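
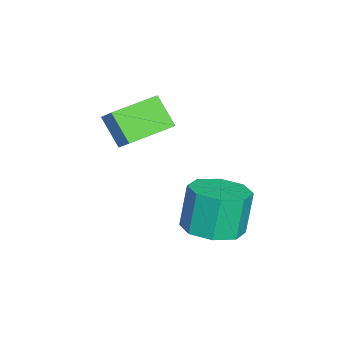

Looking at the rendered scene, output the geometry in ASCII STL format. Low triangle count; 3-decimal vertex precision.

solid 
facet normal 0.244 -0.105 -0.964
outer loop
vertex 4.656 3.594 -0.027
vertex 3.683 3.446 -0.257
vertex 4.287 4.254 -0.192
endloop
endfacet
facet normal 0.845 0.512 0.157
outer loop
vertex 4.656 3.594 -0.027
vertex 4.287 4.254 -0.192
vertex 4.269 3.762 1.506
endloop
endfacet
facet normal 0.844 0.512 0.157
outer loop
vertex 4.269 3.762 1.506
vertex 4.287 4.254 -0.192
vertex 3.9 4.421 1.341
endloop
endfacet
facet normal -0.243 0.105 0.964
outer loop
vertex 4.269 3.762 1.506
vertex 3.9 4.421 1.341
vertex 3.297 3.614 1.277
endloop
endfacet
facet normal 0.244 -0.105 -0.964
outer loop
vertex 4.287 4.254 -0.192
vertex 3.683 3.446 -0.257
vertex 3.565 4.44 -0.395
endloop
endfacet
facet normal 0.260 0.965 -0.040
outer loop
vertex 4.287 4.254 -0.192
vertex 3.565 4.44 -0.395
vertex 3.9 4.421 1.341
endloop
endfacet
facet normal 0.260 0.965 -0.040
outer loop
vertex 3.9 4.421 1.341
vertex 3.565 4.44 -0.395
vertex 3.178 4.607 1.138
endloop
endfacet
facet normal -0.244 0.106 0.964
outer loop
vertex 3.9 4.421 1.341
vertex 3.178 4.607 1.138
vertex 3.297 3.614 1.277
endloop
endfacet
facet normal 0.242 -0.105 -0.964
outer loop
vertex 3.565 4.44 -0.395
vertex 3.683 3.446 -0.257
vertex 2.912 4.044 -0.516
endloop
endfacet
facet normal -0.477 0.852 -0.213
outer loop
vertex 3.565 4.44 -0.395
vertex 2.912 4.044 -0.516
vertex 3.178 4.607 1.138
endloop
endfacet
facet normal -0.477 0.852 -0.213
outer loop
vertex 3.178 4.607 1.138
vertex 2.912 4.044 -0.516
vertex 2.525 4.211 1.017
endloop
endfacet
facet normal -0.243 0.106 0.964
outer loop
vertex 3.178 4.607 1.138
vertex 2.525 4.211 1.017
vertex 3.297 3.614 1.277
endloop
endfacet
facet normal 0.243 -0.104 -0.964
outer loop
vertex 2.912 4.044 -0.516
vertex 3.683 3.446 -0.257
vertex 2.711 3.298 -0.486
endloop
endfacet
facet normal -0.934 0.241 -0.262
outer loop
vertex 2.912 4.044 -0.516
vertex 2.711 3.298 -0.486
vertex 2.525 4.211 1.017
endloop
endfacet
facet normal -0.934 0.242 -0.262
outer loop
vertex 2.525 4.211 1.017
vertex 2.711 3.298 -0.486
vertex 2.324 3.466 1.047
endloop
endfacet
facet normal -0.244 0.105 0.964
outer loop
vertex 2.525 4.211 1.017
vertex 2.324 3.466 1.047
vertex 3.297 3.614 1.277
endloop
endfacet
facet normal 0.243 -0.105 -0.964
outer loop
vertex 2.711 3.298 -0.486
vertex 3.683 3.446 -0.257
vertex 3.08 2.639 -0.321
endloop
endfacet
facet normal -0.844 -0.512 -0.157
outer loop
vertex 2.711 3.298 -0.486
vertex 3.08 2.639 -0.321
vertex 2.324 3.466 1.047
endloop
endfacet
facet normal -0.845 -0.512 -0.157
outer loop
vertex 2.324 3.466 1.047
vertex 3.08 2.639 -0.321
vertex 2.693 2.806 1.212
endloop
endfacet
facet normal -0.244 0.105 0.964
outer loop
vertex 2.324 3.466 1.047
vertex 2.693 2.806 1.212
vertex 3.297 3.614 1.277
endloop
endfacet
facet normal 0.244 -0.106 -0.964
outer loop
vertex 3.08 2.639 -0.321
vertex 3.683 3.446 -0.257
vertex 3.802 2.453 -0.118
endloop
endfacet
facet normal -0.260 -0.965 0.040
outer loop
vertex 3.08 2.639 -0.321
vertex 3.802 2.453 -0.118
vertex 2.693 2.806 1.212
endloop
endfacet
facet normal -0.260 -0.965 0.040
outer loop
vertex 2.693 2.806 1.212
vertex 3.802 2.453 -0.118
vertex 3.415 2.62 1.415
endloop
endfacet
facet normal -0.244 0.105 0.964
outer loop
vertex 2.693 2.806 1.212
vertex 3.415 2.62 1.415
vertex 3.297 3.614 1.277
endloop
endfacet
facet normal 0.243 -0.106 -0.964
outer loop
vertex 3.802 2.453 -0.118
vertex 3.683 3.446 -0.257
vertex 4.455 2.849 0.003
endloop
endfacet
facet normal 0.477 -0.852 0.213
outer loop
vertex 3.802 2.453 -0.118
vertex 4.455 2.849 0.003
vertex 3.415 2.62 1.415
endloop
endfacet
facet normal 0.477 -0.852 0.213
outer loop
vertex 3.415 2.62 1.415
vertex 4.455 2.849 0.003
vertex 4.068 3.016 1.536
endloop
endfacet
facet normal -0.242 0.105 0.964
outer loop
vertex 3.415 2.62 1.415
vertex 4.068 3.016 1.536
vertex 3.297 3.614 1.277
endloop
endfacet
facet normal 0.244 -0.105 -0.964
outer loop
vertex 4.455 2.849 0.003
vertex 3.683 3.446 -0.257
vertex 4.656 3.594 -0.027
endloop
endfacet
facet normal 0.934 -0.242 0.262
outer loop
vertex 4.455 2.849 0.003
vertex 4.656 3.594 -0.027
vertex 4.068 3.016 1.536
endloop
endfacet
facet normal 0.934 -0.241 0.262
outer loop
vertex 4.068 3.016 1.536
vertex 4.656 3.594 -0.027
vertex 4.269 3.762 1.506
endloop
endfacet
facet normal -0.243 0.104 0.964
outer loop
vertex 4.068 3.016 1.536
vertex 4.269 3.762 1.506
vertex 3.297 3.614 1.277
endloop
endfacet
facet normal -0.416 -0.509 0.754
outer loop
vertex 3.303 0.316 4.324
vertex 2.221 1.504 4.529
vertex 2.68 -0.14 3.673
endloop
endfacet
facet normal 0.669 -0.733 -0.126
outer loop
vertex 3.199 0.496 2.731
vertex 3.303 0.316 4.324
vertex 2.68 -0.14 3.673
endloop
endfacet
facet normal -0.415 -0.509 0.754
outer loop
vertex 2.68 -0.14 3.673
vertex 2.221 1.504 4.529
vertex 1.597 1.048 3.878
endloop
endfacet
facet normal -0.617 -0.451 -0.645
outer loop
vertex 1.597 1.048 3.878
vertex 3.199 0.496 2.731
vertex 2.68 -0.14 3.673
endloop
endfacet
facet normal 0.617 0.451 0.645
outer loop
vertex 3.303 0.316 4.324
vertex 2.74 2.14 3.587
vertex 2.221 1.504 4.529
endloop
endfacet
facet normal 0.668 -0.733 -0.126
outer loop
vertex 3.823 0.952 3.382
vertex 3.303 0.316 4.324
vertex 3.199 0.496 2.731
endloop
endfacet
facet normal 0.617 0.451 0.645
outer loop
vertex 3.823 0.952 3.382
vertex 2.74 2.14 3.587
vertex 3.303 0.316 4.324
endloop
endfacet
facet normal -0.668 0.733 0.127
outer loop
vertex 2.221 1.504 4.529
vertex 2.74 2.14 3.587
vertex 1.597 1.048 3.878
endloop
endfacet
facet normal -0.617 -0.451 -0.645
outer loop
vertex 2.117 1.684 2.936
vertex 3.199 0.496 2.731
vertex 1.597 1.048 3.878
endloop
endfacet
facet normal -0.668 0.733 0.126
outer loop
vertex 1.597 1.048 3.878
vertex 2.74 2.14 3.587
vertex 2.117 1.684 2.936
endloop
endfacet
facet normal 0.415 0.508 -0.754
outer loop
vertex 2.117 1.684 2.936
vertex 3.823 0.952 3.382
vertex 3.199 0.496 2.731
endloop
endfacet
facet normal 0.415 0.509 -0.754
outer loop
vertex 2.74 2.14 3.587
vertex 3.823 0.952 3.382
vertex 2.117 1.684 2.936
endloop
endfacet

endsolid


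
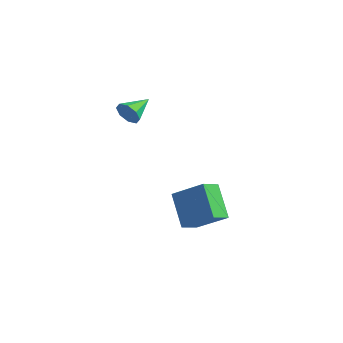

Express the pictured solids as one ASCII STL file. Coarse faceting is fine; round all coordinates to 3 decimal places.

solid 
facet normal 0.117 -0.931 -0.347
outer loop
vertex 1.131 1.073 2.069
vertex 0.828 0.808 2.678
vertex 0.576 1.019 2.026
endloop
endfacet
facet normal -0.013 0.702 -0.712
outer loop
vertex 1.131 1.073 2.069
vertex 0.576 1.019 2.026
vertex 0.652 2.212 3.202
endloop
endfacet
facet normal 0.116 -0.931 -0.346
outer loop
vertex 0.576 1.019 2.026
vertex 0.828 0.808 2.678
vertex 0.169 0.842 2.365
endloop
endfacet
facet normal -0.663 0.546 -0.511
outer loop
vertex 0.576 1.019 2.026
vertex 0.169 0.842 2.365
vertex 0.652 2.212 3.202
endloop
endfacet
facet normal 0.117 -0.930 -0.348
outer loop
vertex 0.169 0.842 2.365
vertex 0.828 0.808 2.678
vertex 0.148 0.644 2.888
endloop
endfacet
facet normal -0.954 0.292 0.072
outer loop
vertex 0.169 0.842 2.365
vertex 0.148 0.644 2.888
vertex 0.652 2.212 3.202
endloop
endfacet
facet normal 0.117 -0.930 -0.348
outer loop
vertex 0.148 0.644 2.888
vertex 0.828 0.808 2.678
vertex 0.526 0.542 3.287
endloop
endfacet
facet normal -0.712 0.089 0.697
outer loop
vertex 0.148 0.644 2.888
vertex 0.526 0.542 3.287
vertex 0.652 2.212 3.202
endloop
endfacet
facet normal 0.117 -0.930 -0.348
outer loop
vertex 0.526 0.542 3.287
vertex 0.828 0.808 2.678
vertex 1.08 0.596 3.329
endloop
endfacet
facet normal -0.081 0.057 0.995
outer loop
vertex 0.526 0.542 3.287
vertex 1.08 0.596 3.329
vertex 0.652 2.212 3.202
endloop
endfacet
facet normal 0.115 -0.931 -0.348
outer loop
vertex 1.08 0.596 3.329
vertex 0.828 0.808 2.678
vertex 1.487 0.773 2.99
endloop
endfacet
facet normal 0.569 0.213 0.794
outer loop
vertex 1.08 0.596 3.329
vertex 1.487 0.773 2.99
vertex 0.652 2.212 3.202
endloop
endfacet
facet normal 0.115 -0.930 -0.348
outer loop
vertex 1.487 0.773 2.99
vertex 0.828 0.808 2.678
vertex 1.508 0.971 2.468
endloop
endfacet
facet normal 0.859 0.467 0.212
outer loop
vertex 1.487 0.773 2.99
vertex 1.508 0.971 2.468
vertex 0.652 2.212 3.202
endloop
endfacet
facet normal 0.116 -0.931 -0.347
outer loop
vertex 1.508 0.971 2.468
vertex 0.828 0.808 2.678
vertex 1.131 1.073 2.069
endloop
endfacet
facet normal 0.618 0.670 -0.412
outer loop
vertex 1.508 0.971 2.468
vertex 1.131 1.073 2.069
vertex 0.652 2.212 3.202
endloop
endfacet
facet normal -0.605 0.213 0.768
outer loop
vertex 3.892 2.834 -1.475
vertex 3.75 3.89 -1.88
vertex 2.327 2.216 -2.536
endloop
endfacet
facet normal 0.125 -0.926 0.356
outer loop
vertex 3.59 1.77 -4.14
vertex 3.892 2.834 -1.475
vertex 2.327 2.216 -2.536
endloop
endfacet
facet normal -0.604 0.213 0.768
outer loop
vertex 2.327 2.216 -2.536
vertex 3.75 3.89 -1.88
vertex 2.184 3.272 -2.941
endloop
endfacet
facet normal -0.787 -0.311 -0.533
outer loop
vertex 2.184 3.272 -2.941
vertex 3.59 1.77 -4.14
vertex 2.327 2.216 -2.536
endloop
endfacet
facet normal 0.787 0.310 0.533
outer loop
vertex 3.892 2.834 -1.475
vertex 5.013 3.444 -3.484
vertex 3.75 3.89 -1.88
endloop
endfacet
facet normal 0.125 -0.926 0.356
outer loop
vertex 5.156 2.388 -3.079
vertex 3.892 2.834 -1.475
vertex 3.59 1.77 -4.14
endloop
endfacet
facet normal 0.787 0.311 0.533
outer loop
vertex 5.156 2.388 -3.079
vertex 5.013 3.444 -3.484
vertex 3.892 2.834 -1.475
endloop
endfacet
facet normal -0.125 0.926 -0.356
outer loop
vertex 3.75 3.89 -1.88
vertex 5.013 3.444 -3.484
vertex 2.184 3.272 -2.941
endloop
endfacet
facet normal -0.787 -0.310 -0.534
outer loop
vertex 3.448 2.826 -4.545
vertex 3.59 1.77 -4.14
vertex 2.184 3.272 -2.941
endloop
endfacet
facet normal -0.125 0.926 -0.356
outer loop
vertex 2.184 3.272 -2.941
vertex 5.013 3.444 -3.484
vertex 3.448 2.826 -4.545
endloop
endfacet
facet normal 0.604 -0.213 -0.768
outer loop
vertex 3.448 2.826 -4.545
vertex 5.156 2.388 -3.079
vertex 3.59 1.77 -4.14
endloop
endfacet
facet normal 0.604 -0.213 -0.768
outer loop
vertex 5.013 3.444 -3.484
vertex 5.156 2.388 -3.079
vertex 3.448 2.826 -4.545
endloop
endfacet

endsolid


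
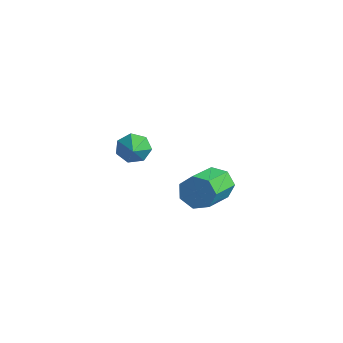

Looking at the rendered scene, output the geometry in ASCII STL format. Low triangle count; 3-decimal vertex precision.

solid 
facet normal -0.503 0.813 -0.292
outer loop
vertex 2.181 0.242 1.214
vertex 1.948 -0.151 0.521
vertex 1.563 -0.125 1.256
endloop
endfacet
facet normal -0.102 0.280 0.955
outer loop
vertex 2.181 0.242 1.214
vertex 1.563 -0.125 1.256
vertex 3.105 -1.256 1.752
endloop
endfacet
facet normal -0.102 0.280 0.955
outer loop
vertex 3.105 -1.256 1.752
vertex 1.563 -0.125 1.256
vertex 2.487 -1.623 1.794
endloop
endfacet
facet normal 0.503 -0.813 0.292
outer loop
vertex 3.105 -1.256 1.752
vertex 2.487 -1.623 1.794
vertex 2.872 -1.649 1.059
endloop
endfacet
facet normal -0.503 0.814 -0.292
outer loop
vertex 1.563 -0.125 1.256
vertex 1.948 -0.151 0.521
vertex 1.234 -0.512 0.744
endloop
endfacet
facet normal -0.735 -0.223 0.641
outer loop
vertex 1.563 -0.125 1.256
vertex 1.234 -0.512 0.744
vertex 2.487 -1.623 1.794
endloop
endfacet
facet normal -0.735 -0.223 0.641
outer loop
vertex 2.487 -1.623 1.794
vertex 1.234 -0.512 0.744
vertex 2.158 -2.009 1.282
endloop
endfacet
facet normal 0.502 -0.814 0.292
outer loop
vertex 2.487 -1.623 1.794
vertex 2.158 -2.009 1.282
vertex 2.872 -1.649 1.059
endloop
endfacet
facet normal -0.503 0.813 -0.293
outer loop
vertex 1.234 -0.512 0.744
vertex 1.948 -0.151 0.521
vertex 1.443 -0.627 0.065
endloop
endfacet
facet normal -0.814 -0.559 -0.156
outer loop
vertex 1.234 -0.512 0.744
vertex 1.443 -0.627 0.065
vertex 2.158 -2.009 1.282
endloop
endfacet
facet normal -0.815 -0.559 -0.156
outer loop
vertex 2.158 -2.009 1.282
vertex 1.443 -0.627 0.065
vertex 2.367 -2.124 0.602
endloop
endfacet
facet normal 0.502 -0.814 0.292
outer loop
vertex 2.158 -2.009 1.282
vertex 2.367 -2.124 0.602
vertex 2.872 -1.649 1.059
endloop
endfacet
facet normal -0.503 0.814 -0.293
outer loop
vertex 1.443 -0.627 0.065
vertex 1.948 -0.151 0.521
vertex 2.032 -0.384 -0.271
endloop
endfacet
facet normal -0.281 -0.473 -0.835
outer loop
vertex 1.443 -0.627 0.065
vertex 2.032 -0.384 -0.271
vertex 2.367 -2.124 0.602
endloop
endfacet
facet normal -0.280 -0.473 -0.835
outer loop
vertex 2.367 -2.124 0.602
vertex 2.032 -0.384 -0.271
vertex 2.956 -1.881 0.267
endloop
endfacet
facet normal 0.502 -0.814 0.292
outer loop
vertex 2.367 -2.124 0.602
vertex 2.956 -1.881 0.267
vertex 2.872 -1.649 1.059
endloop
endfacet
facet normal -0.502 0.814 -0.293
outer loop
vertex 2.032 -0.384 -0.271
vertex 1.948 -0.151 0.521
vertex 2.558 0.034 -0.01
endloop
endfacet
facet normal 0.464 -0.032 -0.885
outer loop
vertex 2.032 -0.384 -0.271
vertex 2.558 0.034 -0.01
vertex 2.956 -1.881 0.267
endloop
endfacet
facet normal 0.463 -0.032 -0.886
outer loop
vertex 2.956 -1.881 0.267
vertex 2.558 0.034 -0.01
vertex 3.482 -1.463 0.527
endloop
endfacet
facet normal 0.503 -0.814 0.292
outer loop
vertex 2.956 -1.881 0.267
vertex 3.482 -1.463 0.527
vertex 2.872 -1.649 1.059
endloop
endfacet
facet normal -0.501 0.814 -0.292
outer loop
vertex 2.558 0.034 -0.01
vertex 1.948 -0.151 0.521
vertex 2.624 0.312 0.651
endloop
endfacet
facet normal 0.860 0.434 -0.269
outer loop
vertex 2.558 0.034 -0.01
vertex 2.624 0.312 0.651
vertex 3.482 -1.463 0.527
endloop
endfacet
facet normal 0.860 0.434 -0.269
outer loop
vertex 3.482 -1.463 0.527
vertex 2.624 0.312 0.651
vertex 3.548 -1.185 1.188
endloop
endfacet
facet normal 0.503 -0.814 0.292
outer loop
vertex 3.482 -1.463 0.527
vertex 3.548 -1.185 1.188
vertex 2.872 -1.649 1.059
endloop
endfacet
facet normal -0.501 0.814 -0.293
outer loop
vertex 2.624 0.312 0.651
vertex 1.948 -0.151 0.521
vertex 2.181 0.242 1.214
endloop
endfacet
facet normal 0.608 0.573 0.550
outer loop
vertex 2.624 0.312 0.651
vertex 2.181 0.242 1.214
vertex 3.548 -1.185 1.188
endloop
endfacet
facet normal 0.608 0.573 0.550
outer loop
vertex 3.548 -1.185 1.188
vertex 2.181 0.242 1.214
vertex 3.105 -1.256 1.752
endloop
endfacet
facet normal 0.503 -0.814 0.292
outer loop
vertex 3.548 -1.185 1.188
vertex 3.105 -1.256 1.752
vertex 2.872 -1.649 1.059
endloop
endfacet
facet normal -0.761 0.463 -0.454
outer loop
vertex -2.285 -0.977 -0.237
vertex -2.762 -1.195 0.341
vertex -2.333 -0.546 0.283
endloop
endfacet
facet normal 0.898 0.376 -0.229
outer loop
vertex -2.285 -0.977 -0.237
vertex -2.333 -0.546 0.283
vertex -1.558 -1.925 1.059
endloop
endfacet
facet normal -0.761 0.462 -0.455
outer loop
vertex -2.333 -0.546 0.283
vertex -2.762 -1.195 0.341
vertex -2.704 -0.603 0.846
endloop
endfacet
facet normal 0.626 0.619 0.475
outer loop
vertex -2.333 -0.546 0.283
vertex -2.704 -0.603 0.846
vertex -1.558 -1.925 1.059
endloop
endfacet
facet normal -0.762 0.462 -0.454
outer loop
vertex -2.704 -0.603 0.846
vertex -2.762 -1.195 0.341
vertex -3.118 -1.106 1.029
endloop
endfacet
facet normal 0.115 0.255 0.960
outer loop
vertex -2.704 -0.603 0.846
vertex -3.118 -1.106 1.029
vertex -1.558 -1.925 1.059
endloop
endfacet
facet normal -0.762 0.462 -0.454
outer loop
vertex -3.118 -1.106 1.029
vertex -2.762 -1.195 0.341
vertex -3.264 -1.676 0.694
endloop
endfacet
facet normal -0.249 -0.443 0.861
outer loop
vertex -3.118 -1.106 1.029
vertex -3.264 -1.676 0.694
vertex -1.558 -1.925 1.059
endloop
endfacet
facet normal -0.762 0.462 -0.453
outer loop
vertex -3.264 -1.676 0.694
vertex -2.762 -1.195 0.341
vertex -3.032 -1.883 0.093
endloop
endfacet
facet normal -0.192 -0.948 0.252
outer loop
vertex -3.264 -1.676 0.694
vertex -3.032 -1.883 0.093
vertex -1.558 -1.925 1.059
endloop
endfacet
facet normal -0.761 0.463 -0.455
outer loop
vertex -3.032 -1.883 0.093
vertex -2.762 -1.195 0.341
vertex -2.596 -1.573 -0.321
endloop
endfacet
facet normal 0.241 -0.881 -0.406
outer loop
vertex -3.032 -1.883 0.093
vertex -2.596 -1.573 -0.321
vertex -1.558 -1.925 1.059
endloop
endfacet
facet normal -0.762 0.462 -0.455
outer loop
vertex -2.596 -1.573 -0.321
vertex -2.762 -1.195 0.341
vertex -2.285 -0.977 -0.237
endloop
endfacet
facet normal 0.727 -0.292 -0.621
outer loop
vertex -2.596 -1.573 -0.321
vertex -2.285 -0.977 -0.237
vertex -1.558 -1.925 1.059
endloop
endfacet

endsolid


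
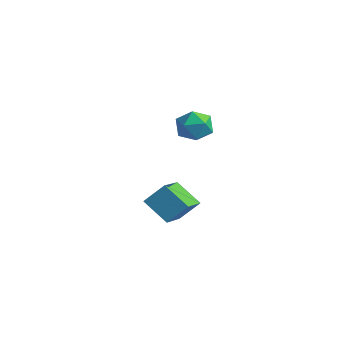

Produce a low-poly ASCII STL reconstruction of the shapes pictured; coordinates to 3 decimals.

solid 
facet normal -0.392 -0.590 -0.706
outer loop
vertex -1.326 -1.584 -1.905
vertex -2.316 0.025 -2.7
vertex -0.073 -1.281 -2.854
endloop
endfacet
facet normal 0.483 -0.785 0.387
outer loop
vertex 0.456 -0.485 -1.9
vertex -1.326 -1.584 -1.905
vertex -0.073 -1.281 -2.854
endloop
endfacet
facet normal -0.392 -0.590 -0.706
outer loop
vertex -0.073 -1.281 -2.854
vertex -2.316 0.025 -2.7
vertex -1.063 0.328 -3.648
endloop
endfacet
facet normal 0.783 0.190 -0.592
outer loop
vertex -1.063 0.328 -3.648
vertex 0.456 -0.485 -1.9
vertex -0.073 -1.281 -2.854
endloop
endfacet
facet normal -0.783 -0.189 0.592
outer loop
vertex -1.326 -1.584 -1.905
vertex -1.787 0.821 -1.746
vertex -2.316 0.025 -2.7
endloop
endfacet
facet normal 0.483 -0.785 0.388
outer loop
vertex -0.797 -0.788 -0.952
vertex -1.326 -1.584 -1.905
vertex 0.456 -0.485 -1.9
endloop
endfacet
facet normal -0.783 -0.189 0.593
outer loop
vertex -0.797 -0.788 -0.952
vertex -1.787 0.821 -1.746
vertex -1.326 -1.584 -1.905
endloop
endfacet
facet normal -0.483 0.785 -0.387
outer loop
vertex -2.316 0.025 -2.7
vertex -1.787 0.821 -1.746
vertex -1.063 0.328 -3.648
endloop
endfacet
facet normal 0.783 0.189 -0.593
outer loop
vertex -0.534 1.124 -2.695
vertex 0.456 -0.485 -1.9
vertex -1.063 0.328 -3.648
endloop
endfacet
facet normal -0.483 0.785 -0.387
outer loop
vertex -1.063 0.328 -3.648
vertex -1.787 0.821 -1.746
vertex -0.534 1.124 -2.695
endloop
endfacet
facet normal 0.392 0.590 0.706
outer loop
vertex -0.534 1.124 -2.695
vertex -0.797 -0.788 -0.952
vertex 0.456 -0.485 -1.9
endloop
endfacet
facet normal 0.392 0.590 0.706
outer loop
vertex -1.787 0.821 -1.746
vertex -0.797 -0.788 -0.952
vertex -0.534 1.124 -2.695
endloop
endfacet
facet normal -0.293 0.926 0.239
outer loop
vertex 0.016 0.87 2.582
vertex -0.445 0.53 3.335
vertex 0.46 0.796 3.415
endloop
endfacet
facet normal 0.337 0.937 -0.096
outer loop
vertex 0.016 0.87 2.582
vertex 0.46 0.796 3.415
vertex 0.907 0.553 2.617
endloop
endfacet
facet normal 0.253 0.630 -0.734
outer loop
vertex 0.016 0.87 2.582
vertex 0.907 0.553 2.617
vertex 0.279 0.137 2.044
endloop
endfacet
facet normal -0.429 0.429 -0.795
outer loop
vertex 0.016 0.87 2.582
vertex 0.279 0.137 2.044
vertex -0.557 0.123 2.488
endloop
endfacet
facet normal -0.767 0.612 -0.193
outer loop
vertex 0.016 0.87 2.582
vertex -0.557 0.123 2.488
vertex -0.445 0.53 3.335
endloop
endfacet
facet normal 0.794 0.539 0.281
outer loop
vertex 0.907 0.553 2.617
vertex 0.46 0.796 3.415
vertex 0.997 0.017 3.392
endloop
endfacet
facet normal -0.226 0.522 0.822
outer loop
vertex 0.46 0.796 3.415
vertex -0.445 0.53 3.335
vertex 0.161 0.003 3.836
endloop
endfacet
facet normal -0.992 0.014 0.125
outer loop
vertex -0.445 0.53 3.335
vertex -0.557 0.123 2.488
vertex -0.467 -0.413 3.263
endloop
endfacet
facet normal -0.446 -0.283 -0.849
outer loop
vertex -0.557 0.123 2.488
vertex 0.279 0.137 2.044
vertex -0.02 -0.656 2.465
endloop
endfacet
facet normal 0.658 0.042 -0.752
outer loop
vertex 0.279 0.137 2.044
vertex 0.907 0.553 2.617
vertex 0.885 -0.39 2.545
endloop
endfacet
facet normal 0.429 -0.429 0.795
outer loop
vertex 0.424 -0.73 3.298
vertex 0.997 0.017 3.392
vertex 0.161 0.003 3.836
endloop
endfacet
facet normal -0.253 -0.630 0.734
outer loop
vertex 0.424 -0.73 3.298
vertex 0.161 0.003 3.836
vertex -0.467 -0.413 3.263
endloop
endfacet
facet normal -0.337 -0.937 0.096
outer loop
vertex 0.424 -0.73 3.298
vertex -0.467 -0.413 3.263
vertex -0.02 -0.656 2.465
endloop
endfacet
facet normal 0.293 -0.926 -0.239
outer loop
vertex 0.424 -0.73 3.298
vertex -0.02 -0.656 2.465
vertex 0.885 -0.39 2.545
endloop
endfacet
facet normal 0.767 -0.612 0.193
outer loop
vertex 0.424 -0.73 3.298
vertex 0.885 -0.39 2.545
vertex 0.997 0.017 3.392
endloop
endfacet
facet normal 0.446 0.283 0.849
outer loop
vertex 0.161 0.003 3.836
vertex 0.997 0.017 3.392
vertex 0.46 0.796 3.415
endloop
endfacet
facet normal -0.658 -0.042 0.752
outer loop
vertex -0.467 -0.413 3.263
vertex 0.161 0.003 3.836
vertex -0.445 0.53 3.335
endloop
endfacet
facet normal -0.794 -0.539 -0.281
outer loop
vertex -0.02 -0.656 2.465
vertex -0.467 -0.413 3.263
vertex -0.557 0.123 2.488
endloop
endfacet
facet normal 0.226 -0.522 -0.822
outer loop
vertex 0.885 -0.39 2.545
vertex -0.02 -0.656 2.465
vertex 0.279 0.137 2.044
endloop
endfacet
facet normal 0.992 -0.014 -0.125
outer loop
vertex 0.997 0.017 3.392
vertex 0.885 -0.39 2.545
vertex 0.907 0.553 2.617
endloop
endfacet

endsolid


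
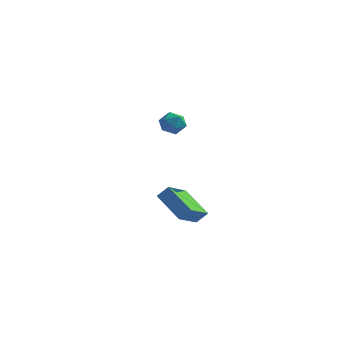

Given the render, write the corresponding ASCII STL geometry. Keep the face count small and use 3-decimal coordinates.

solid 
facet normal -0.642 -0.217 -0.735
outer loop
vertex -2.759 2.345 -1.963
vertex -2.417 3.926 -2.729
vertex -1.222 1.485 -3.05
endloop
endfacet
facet normal -0.191 -0.883 0.428
outer loop
vertex -0.663 1.674 -2.411
vertex -2.759 2.345 -1.963
vertex -1.222 1.485 -3.05
endloop
endfacet
facet normal -0.642 -0.218 -0.735
outer loop
vertex -1.222 1.485 -3.05
vertex -2.417 3.926 -2.729
vertex -0.88 3.066 -3.817
endloop
endfacet
facet normal 0.742 -0.416 -0.526
outer loop
vertex -0.88 3.066 -3.817
vertex -0.663 1.674 -2.411
vertex -1.222 1.485 -3.05
endloop
endfacet
facet normal -0.742 0.415 0.526
outer loop
vertex -2.759 2.345 -1.963
vertex -1.858 4.115 -2.09
vertex -2.417 3.926 -2.729
endloop
endfacet
facet normal -0.191 -0.883 0.428
outer loop
vertex -2.2 2.534 -1.323
vertex -2.759 2.345 -1.963
vertex -0.663 1.674 -2.411
endloop
endfacet
facet normal -0.742 0.416 0.526
outer loop
vertex -2.2 2.534 -1.323
vertex -1.858 4.115 -2.09
vertex -2.759 2.345 -1.963
endloop
endfacet
facet normal 0.191 0.883 -0.428
outer loop
vertex -2.417 3.926 -2.729
vertex -1.858 4.115 -2.09
vertex -0.88 3.066 -3.817
endloop
endfacet
facet normal 0.742 -0.415 -0.526
outer loop
vertex -0.321 3.255 -3.177
vertex -0.663 1.674 -2.411
vertex -0.88 3.066 -3.817
endloop
endfacet
facet normal 0.191 0.883 -0.428
outer loop
vertex -0.88 3.066 -3.817
vertex -1.858 4.115 -2.09
vertex -0.321 3.255 -3.177
endloop
endfacet
facet normal 0.642 0.217 0.735
outer loop
vertex -0.321 3.255 -3.177
vertex -2.2 2.534 -1.323
vertex -0.663 1.674 -2.411
endloop
endfacet
facet normal 0.642 0.218 0.735
outer loop
vertex -1.858 4.115 -2.09
vertex -2.2 2.534 -1.323
vertex -0.321 3.255 -3.177
endloop
endfacet
facet normal 0.321 0.303 0.897
outer loop
vertex -0.758 0.829 4.243
vertex -1.327 0.453 4.574
vertex -0.664 0.108 4.453
endloop
endfacet
facet normal 0.866 0.241 0.439
outer loop
vertex -0.758 0.829 4.243
vertex -0.664 0.108 4.453
vertex -0.393 0.347 3.788
endloop
endfacet
facet normal 0.736 0.667 -0.117
outer loop
vertex -0.758 0.829 4.243
vertex -0.393 0.347 3.788
vertex -0.887 0.841 3.498
endloop
endfacet
facet normal 0.109 0.994 -0.003
outer loop
vertex -0.758 0.829 4.243
vertex -0.887 0.841 3.498
vertex -1.465 0.906 3.983
endloop
endfacet
facet normal -0.145 0.769 0.623
outer loop
vertex -0.758 0.829 4.243
vertex -1.465 0.906 3.983
vertex -1.327 0.453 4.574
endloop
endfacet
facet normal 0.879 -0.432 0.203
outer loop
vertex -0.393 0.347 3.788
vertex -0.664 0.108 4.453
vertex -0.735 -0.326 3.837
endloop
endfacet
facet normal -0.001 -0.333 0.943
outer loop
vertex -0.664 0.108 4.453
vertex -1.327 0.453 4.574
vertex -1.313 -0.261 4.322
endloop
endfacet
facet normal -0.757 0.421 0.500
outer loop
vertex -1.327 0.453 4.574
vertex -1.465 0.906 3.983
vertex -1.807 0.233 4.032
endloop
endfacet
facet normal -0.343 0.786 -0.514
outer loop
vertex -1.465 0.906 3.983
vertex -0.887 0.841 3.498
vertex -1.536 0.472 3.367
endloop
endfacet
facet normal 0.668 0.259 -0.697
outer loop
vertex -0.887 0.841 3.498
vertex -0.393 0.347 3.788
vertex -0.873 0.127 3.246
endloop
endfacet
facet normal -0.109 -0.994 0.003
outer loop
vertex -1.442 -0.249 3.577
vertex -0.735 -0.326 3.837
vertex -1.313 -0.261 4.322
endloop
endfacet
facet normal -0.736 -0.667 0.117
outer loop
vertex -1.442 -0.249 3.577
vertex -1.313 -0.261 4.322
vertex -1.807 0.233 4.032
endloop
endfacet
facet normal -0.866 -0.241 -0.439
outer loop
vertex -1.442 -0.249 3.577
vertex -1.807 0.233 4.032
vertex -1.536 0.472 3.367
endloop
endfacet
facet normal -0.321 -0.303 -0.897
outer loop
vertex -1.442 -0.249 3.577
vertex -1.536 0.472 3.367
vertex -0.873 0.127 3.246
endloop
endfacet
facet normal 0.145 -0.769 -0.623
outer loop
vertex -1.442 -0.249 3.577
vertex -0.873 0.127 3.246
vertex -0.735 -0.326 3.837
endloop
endfacet
facet normal 0.343 -0.786 0.514
outer loop
vertex -1.313 -0.261 4.322
vertex -0.735 -0.326 3.837
vertex -0.664 0.108 4.453
endloop
endfacet
facet normal -0.668 -0.259 0.697
outer loop
vertex -1.807 0.233 4.032
vertex -1.313 -0.261 4.322
vertex -1.327 0.453 4.574
endloop
endfacet
facet normal -0.879 0.432 -0.203
outer loop
vertex -1.536 0.472 3.367
vertex -1.807 0.233 4.032
vertex -1.465 0.906 3.983
endloop
endfacet
facet normal 0.001 0.333 -0.943
outer loop
vertex -0.873 0.127 3.246
vertex -1.536 0.472 3.367
vertex -0.887 0.841 3.498
endloop
endfacet
facet normal 0.757 -0.421 -0.500
outer loop
vertex -0.735 -0.326 3.837
vertex -0.873 0.127 3.246
vertex -0.393 0.347 3.788
endloop
endfacet

endsolid


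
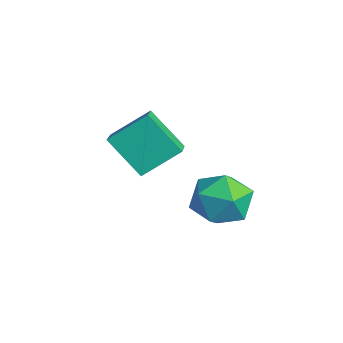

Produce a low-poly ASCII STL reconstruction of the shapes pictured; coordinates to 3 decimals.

solid 
facet normal -0.566 -0.417 0.711
outer loop
vertex 0.404 2.123 0.062
vertex -0.721 2.689 -0.502
vertex 0.193 0.711 -0.933
endloop
endfacet
facet normal 0.815 -0.410 0.409
outer loop
vertex 1.281 1.511 -2.298
vertex 0.404 2.123 0.062
vertex 0.193 0.711 -0.933
endloop
endfacet
facet normal -0.566 -0.417 0.711
outer loop
vertex 0.193 0.711 -0.933
vertex -0.721 2.689 -0.502
vertex -0.932 1.277 -1.497
endloop
endfacet
facet normal -0.121 -0.811 -0.572
outer loop
vertex -0.932 1.277 -1.497
vertex 1.281 1.511 -2.298
vertex 0.193 0.711 -0.933
endloop
endfacet
facet normal 0.121 0.811 0.572
outer loop
vertex 0.404 2.123 0.062
vertex 0.367 3.489 -1.867
vertex -0.721 2.689 -0.502
endloop
endfacet
facet normal 0.815 -0.410 0.409
outer loop
vertex 1.492 2.923 -1.303
vertex 0.404 2.123 0.062
vertex 1.281 1.511 -2.298
endloop
endfacet
facet normal 0.121 0.811 0.572
outer loop
vertex 1.492 2.923 -1.303
vertex 0.367 3.489 -1.867
vertex 0.404 2.123 0.062
endloop
endfacet
facet normal -0.815 0.410 -0.409
outer loop
vertex -0.721 2.689 -0.502
vertex 0.367 3.489 -1.867
vertex -0.932 1.277 -1.497
endloop
endfacet
facet normal -0.121 -0.811 -0.572
outer loop
vertex 0.156 2.077 -2.862
vertex 1.281 1.511 -2.298
vertex -0.932 1.277 -1.497
endloop
endfacet
facet normal -0.815 0.410 -0.409
outer loop
vertex -0.932 1.277 -1.497
vertex 0.367 3.489 -1.867
vertex 0.156 2.077 -2.862
endloop
endfacet
facet normal 0.566 0.417 -0.711
outer loop
vertex 0.156 2.077 -2.862
vertex 1.492 2.923 -1.303
vertex 1.281 1.511 -2.298
endloop
endfacet
facet normal 0.566 0.417 -0.711
outer loop
vertex 0.367 3.489 -1.867
vertex 1.492 2.923 -1.303
vertex 0.156 2.077 -2.862
endloop
endfacet
facet normal -0.153 0.694 0.704
outer loop
vertex 2.912 4.114 -2.035
vertex 3.643 3.531 -1.301
vertex 4.074 4.365 -2.03
endloop
endfacet
facet normal -0.211 0.976 0.050
outer loop
vertex 2.912 4.114 -2.035
vertex 4.074 4.365 -2.03
vertex 3.486 4.291 -3.06
endloop
endfacet
facet normal -0.724 0.622 -0.298
outer loop
vertex 2.912 4.114 -2.035
vertex 3.486 4.291 -3.06
vertex 2.692 3.412 -2.967
endloop
endfacet
facet normal -0.983 0.122 0.140
outer loop
vertex 2.912 4.114 -2.035
vertex 2.692 3.412 -2.967
vertex 2.789 2.942 -1.88
endloop
endfacet
facet normal -0.629 0.166 0.759
outer loop
vertex 2.912 4.114 -2.035
vertex 2.789 2.942 -1.88
vertex 3.643 3.531 -1.301
endloop
endfacet
facet normal 0.405 0.866 -0.293
outer loop
vertex 3.486 4.291 -3.06
vertex 4.074 4.365 -2.03
vertex 4.571 3.818 -2.96
endloop
endfacet
facet normal 0.499 0.409 0.764
outer loop
vertex 4.074 4.365 -2.03
vertex 3.643 3.531 -1.301
vertex 4.668 3.348 -1.873
endloop
endfacet
facet normal -0.272 -0.444 0.854
outer loop
vertex 3.643 3.531 -1.301
vertex 2.789 2.942 -1.88
vertex 3.874 2.469 -1.78
endloop
endfacet
facet normal -0.844 -0.516 -0.148
outer loop
vertex 2.789 2.942 -1.88
vertex 2.692 3.412 -2.967
vertex 3.286 2.395 -2.81
endloop
endfacet
facet normal -0.425 0.294 -0.856
outer loop
vertex 2.692 3.412 -2.967
vertex 3.486 4.291 -3.06
vertex 3.717 3.229 -3.539
endloop
endfacet
facet normal 0.983 -0.122 -0.140
outer loop
vertex 4.448 2.646 -2.805
vertex 4.571 3.818 -2.96
vertex 4.668 3.348 -1.873
endloop
endfacet
facet normal 0.724 -0.622 0.298
outer loop
vertex 4.448 2.646 -2.805
vertex 4.668 3.348 -1.873
vertex 3.874 2.469 -1.78
endloop
endfacet
facet normal 0.211 -0.976 -0.050
outer loop
vertex 4.448 2.646 -2.805
vertex 3.874 2.469 -1.78
vertex 3.286 2.395 -2.81
endloop
endfacet
facet normal 0.153 -0.694 -0.704
outer loop
vertex 4.448 2.646 -2.805
vertex 3.286 2.395 -2.81
vertex 3.717 3.229 -3.539
endloop
endfacet
facet normal 0.629 -0.166 -0.759
outer loop
vertex 4.448 2.646 -2.805
vertex 3.717 3.229 -3.539
vertex 4.571 3.818 -2.96
endloop
endfacet
facet normal 0.844 0.516 0.148
outer loop
vertex 4.668 3.348 -1.873
vertex 4.571 3.818 -2.96
vertex 4.074 4.365 -2.03
endloop
endfacet
facet normal 0.425 -0.294 0.856
outer loop
vertex 3.874 2.469 -1.78
vertex 4.668 3.348 -1.873
vertex 3.643 3.531 -1.301
endloop
endfacet
facet normal -0.405 -0.866 0.293
outer loop
vertex 3.286 2.395 -2.81
vertex 3.874 2.469 -1.78
vertex 2.789 2.942 -1.88
endloop
endfacet
facet normal -0.499 -0.409 -0.764
outer loop
vertex 3.717 3.229 -3.539
vertex 3.286 2.395 -2.81
vertex 2.692 3.412 -2.967
endloop
endfacet
facet normal 0.272 0.444 -0.854
outer loop
vertex 4.571 3.818 -2.96
vertex 3.717 3.229 -3.539
vertex 3.486 4.291 -3.06
endloop
endfacet

endsolid


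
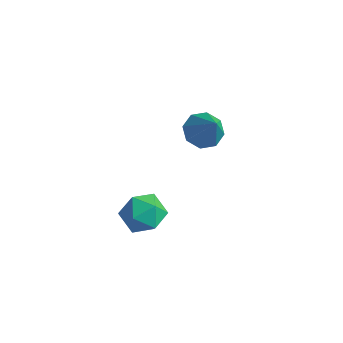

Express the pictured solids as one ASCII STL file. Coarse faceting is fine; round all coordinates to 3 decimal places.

solid 
facet normal -0.625 0.447 0.639
outer loop
vertex -3.338 -2.953 -1.947
vertex -2.789 -3.506 -1.023
vertex -2.399 -2.425 -1.398
endloop
endfacet
facet normal -0.517 0.854 0.063
outer loop
vertex -3.338 -2.953 -1.947
vertex -2.399 -2.425 -1.398
vertex -2.491 -2.392 -2.603
endloop
endfacet
facet normal -0.713 0.478 -0.512
outer loop
vertex -3.338 -2.953 -1.947
vertex -2.491 -2.392 -2.603
vertex -2.937 -3.453 -2.973
endloop
endfacet
facet normal -0.943 -0.160 -0.291
outer loop
vertex -3.338 -2.953 -1.947
vertex -2.937 -3.453 -2.973
vertex -3.122 -4.141 -1.996
endloop
endfacet
facet normal -0.889 -0.179 0.421
outer loop
vertex -3.338 -2.953 -1.947
vertex -3.122 -4.141 -1.996
vertex -2.789 -3.506 -1.023
endloop
endfacet
facet normal 0.183 0.983 0.013
outer loop
vertex -2.491 -2.392 -2.603
vertex -2.399 -2.425 -1.398
vertex -1.418 -2.599 -2.084
endloop
endfacet
facet normal 0.007 0.326 0.946
outer loop
vertex -2.399 -2.425 -1.398
vertex -2.789 -3.506 -1.023
vertex -1.603 -3.287 -1.107
endloop
endfacet
facet normal -0.419 -0.688 0.592
outer loop
vertex -2.789 -3.506 -1.023
vertex -3.122 -4.141 -1.996
vertex -2.049 -4.348 -1.477
endloop
endfacet
facet normal -0.507 -0.657 -0.558
outer loop
vertex -3.122 -4.141 -1.996
vertex -2.937 -3.453 -2.973
vertex -2.141 -4.315 -2.682
endloop
endfacet
facet normal -0.134 0.376 -0.917
outer loop
vertex -2.937 -3.453 -2.973
vertex -2.491 -2.392 -2.603
vertex -1.751 -3.234 -3.057
endloop
endfacet
facet normal 0.943 0.160 0.291
outer loop
vertex -1.202 -3.787 -2.133
vertex -1.418 -2.599 -2.084
vertex -1.603 -3.287 -1.107
endloop
endfacet
facet normal 0.713 -0.478 0.512
outer loop
vertex -1.202 -3.787 -2.133
vertex -1.603 -3.287 -1.107
vertex -2.049 -4.348 -1.477
endloop
endfacet
facet normal 0.517 -0.854 -0.063
outer loop
vertex -1.202 -3.787 -2.133
vertex -2.049 -4.348 -1.477
vertex -2.141 -4.315 -2.682
endloop
endfacet
facet normal 0.625 -0.447 -0.639
outer loop
vertex -1.202 -3.787 -2.133
vertex -2.141 -4.315 -2.682
vertex -1.751 -3.234 -3.057
endloop
endfacet
facet normal 0.889 0.179 -0.421
outer loop
vertex -1.202 -3.787 -2.133
vertex -1.751 -3.234 -3.057
vertex -1.418 -2.599 -2.084
endloop
endfacet
facet normal 0.507 0.657 0.558
outer loop
vertex -1.603 -3.287 -1.107
vertex -1.418 -2.599 -2.084
vertex -2.399 -2.425 -1.398
endloop
endfacet
facet normal 0.134 -0.376 0.917
outer loop
vertex -2.049 -4.348 -1.477
vertex -1.603 -3.287 -1.107
vertex -2.789 -3.506 -1.023
endloop
endfacet
facet normal -0.183 -0.983 -0.013
outer loop
vertex -2.141 -4.315 -2.682
vertex -2.049 -4.348 -1.477
vertex -3.122 -4.141 -1.996
endloop
endfacet
facet normal -0.007 -0.326 -0.946
outer loop
vertex -1.751 -3.234 -3.057
vertex -2.141 -4.315 -2.682
vertex -2.937 -3.453 -2.973
endloop
endfacet
facet normal 0.419 0.688 -0.592
outer loop
vertex -1.418 -2.599 -2.084
vertex -1.751 -3.234 -3.057
vertex -2.491 -2.392 -2.603
endloop
endfacet
facet normal -0.551 0.259 -0.794
outer loop
vertex -2.534 2.403 -1.587
vertex -3.385 2.506 -0.963
vertex -2.612 3.153 -1.288
endloop
endfacet
facet normal 0.982 0.150 -0.119
outer loop
vertex -2.534 2.403 -1.587
vertex -2.612 3.153 -1.288
vertex -2.175 1.934 0.783
endloop
endfacet
facet normal -0.551 0.259 -0.793
outer loop
vertex -2.612 3.153 -1.288
vertex -3.385 2.506 -0.963
vertex -3.142 3.524 -0.799
endloop
endfacet
facet normal 0.699 0.671 0.248
outer loop
vertex -2.612 3.153 -1.288
vertex -3.142 3.524 -0.799
vertex -2.175 1.934 0.783
endloop
endfacet
facet normal -0.550 0.259 -0.794
outer loop
vertex -3.142 3.524 -0.799
vertex -3.385 2.506 -0.963
vertex -3.815 3.298 -0.406
endloop
endfacet
facet normal 0.137 0.739 0.659
outer loop
vertex -3.142 3.524 -0.799
vertex -3.815 3.298 -0.406
vertex -2.175 1.934 0.783
endloop
endfacet
facet normal -0.551 0.259 -0.793
outer loop
vertex -3.815 3.298 -0.406
vertex -3.385 2.506 -0.963
vertex -4.236 2.608 -0.339
endloop
endfacet
facet normal -0.373 0.313 0.873
outer loop
vertex -3.815 3.298 -0.406
vertex -4.236 2.608 -0.339
vertex -2.175 1.934 0.783
endloop
endfacet
facet normal -0.551 0.260 -0.793
outer loop
vertex -4.236 2.608 -0.339
vertex -3.385 2.506 -0.963
vertex -4.159 1.858 -0.638
endloop
endfacet
facet normal -0.534 -0.360 0.765
outer loop
vertex -4.236 2.608 -0.339
vertex -4.159 1.858 -0.638
vertex -2.175 1.934 0.783
endloop
endfacet
facet normal -0.550 0.260 -0.794
outer loop
vertex -4.159 1.858 -0.638
vertex -3.385 2.506 -0.963
vertex -3.629 1.487 -1.127
endloop
endfacet
facet normal -0.251 -0.883 0.398
outer loop
vertex -4.159 1.858 -0.638
vertex -3.629 1.487 -1.127
vertex -2.175 1.934 0.783
endloop
endfacet
facet normal -0.550 0.260 -0.793
outer loop
vertex -3.629 1.487 -1.127
vertex -3.385 2.506 -0.963
vertex -2.956 1.713 -1.52
endloop
endfacet
facet normal 0.311 -0.950 -0.014
outer loop
vertex -3.629 1.487 -1.127
vertex -2.956 1.713 -1.52
vertex -2.175 1.934 0.783
endloop
endfacet
facet normal -0.550 0.260 -0.794
outer loop
vertex -2.956 1.713 -1.52
vertex -3.385 2.506 -0.963
vertex -2.534 2.403 -1.587
endloop
endfacet
facet normal 0.821 -0.524 -0.228
outer loop
vertex -2.956 1.713 -1.52
vertex -2.534 2.403 -1.587
vertex -2.175 1.934 0.783
endloop
endfacet

endsolid


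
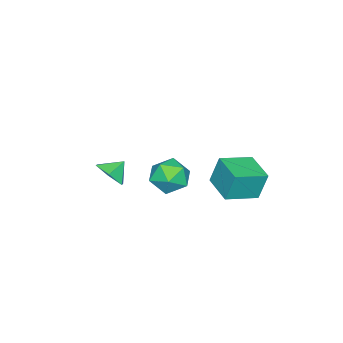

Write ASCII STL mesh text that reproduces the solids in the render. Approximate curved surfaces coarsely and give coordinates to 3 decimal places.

solid 
facet normal 0.358 0.870 0.341
outer loop
vertex 0.68 1.32 -0.996
vertex 0.455 0.968 0.139
vertex 1.526 0.726 -0.368
endloop
endfacet
facet normal 0.679 0.683 -0.269
outer loop
vertex 0.68 1.32 -0.996
vertex 1.526 0.726 -0.368
vertex 1.336 0.457 -1.532
endloop
endfacet
facet normal 0.177 0.613 -0.770
outer loop
vertex 0.68 1.32 -0.996
vertex 1.336 0.457 -1.532
vertex 0.148 0.533 -1.744
endloop
endfacet
facet normal -0.455 0.756 -0.471
outer loop
vertex 0.68 1.32 -0.996
vertex 0.148 0.533 -1.744
vertex -0.396 0.849 -0.712
endloop
endfacet
facet normal -0.343 0.914 0.215
outer loop
vertex 0.68 1.32 -0.996
vertex -0.396 0.849 -0.712
vertex 0.455 0.968 0.139
endloop
endfacet
facet normal 0.984 0.045 -0.171
outer loop
vertex 1.336 0.457 -1.532
vertex 1.526 0.726 -0.368
vertex 1.516 -0.429 -0.728
endloop
endfacet
facet normal 0.464 0.346 0.815
outer loop
vertex 1.526 0.726 -0.368
vertex 0.455 0.968 0.139
vertex 0.972 -0.113 0.304
endloop
endfacet
facet normal -0.671 0.419 0.612
outer loop
vertex 0.455 0.968 0.139
vertex -0.396 0.849 -0.712
vertex -0.216 -0.037 0.092
endloop
endfacet
facet normal -0.851 0.163 -0.499
outer loop
vertex -0.396 0.849 -0.712
vertex 0.148 0.533 -1.744
vertex -0.406 -0.306 -1.072
endloop
endfacet
facet normal 0.171 -0.068 -0.983
outer loop
vertex 0.148 0.533 -1.744
vertex 1.336 0.457 -1.532
vertex 0.665 -0.548 -1.579
endloop
endfacet
facet normal 0.455 -0.756 0.471
outer loop
vertex 0.44 -0.9 -0.444
vertex 1.516 -0.429 -0.728
vertex 0.972 -0.113 0.304
endloop
endfacet
facet normal -0.177 -0.613 0.770
outer loop
vertex 0.44 -0.9 -0.444
vertex 0.972 -0.113 0.304
vertex -0.216 -0.037 0.092
endloop
endfacet
facet normal -0.679 -0.683 0.269
outer loop
vertex 0.44 -0.9 -0.444
vertex -0.216 -0.037 0.092
vertex -0.406 -0.306 -1.072
endloop
endfacet
facet normal -0.358 -0.870 -0.341
outer loop
vertex 0.44 -0.9 -0.444
vertex -0.406 -0.306 -1.072
vertex 0.665 -0.548 -1.579
endloop
endfacet
facet normal 0.343 -0.914 -0.215
outer loop
vertex 0.44 -0.9 -0.444
vertex 0.665 -0.548 -1.579
vertex 1.516 -0.429 -0.728
endloop
endfacet
facet normal 0.851 -0.163 0.499
outer loop
vertex 0.972 -0.113 0.304
vertex 1.516 -0.429 -0.728
vertex 1.526 0.726 -0.368
endloop
endfacet
facet normal -0.171 0.068 0.983
outer loop
vertex -0.216 -0.037 0.092
vertex 0.972 -0.113 0.304
vertex 0.455 0.968 0.139
endloop
endfacet
facet normal -0.984 -0.045 0.171
outer loop
vertex -0.406 -0.306 -1.072
vertex -0.216 -0.037 0.092
vertex -0.396 0.849 -0.712
endloop
endfacet
facet normal -0.464 -0.346 -0.815
outer loop
vertex 0.665 -0.548 -1.579
vertex -0.406 -0.306 -1.072
vertex 0.148 0.533 -1.744
endloop
endfacet
facet normal 0.671 -0.419 -0.612
outer loop
vertex 1.516 -0.429 -0.728
vertex 0.665 -0.548 -1.579
vertex 1.336 0.457 -1.532
endloop
endfacet
facet normal -0.577 -0.811 0.098
outer loop
vertex -3.179 0.996 -1.395
vertex -4.807 2.092 -1.914
vertex -2.899 0.587 -3.135
endloop
endfacet
facet normal 0.802 -0.540 0.256
outer loop
vertex -1.773 2.168 -3.326
vertex -3.179 0.996 -1.395
vertex -2.899 0.587 -3.135
endloop
endfacet
facet normal -0.577 -0.811 0.098
outer loop
vertex -2.899 0.587 -3.135
vertex -4.807 2.092 -1.914
vertex -4.527 1.683 -3.655
endloop
endfacet
facet normal 0.155 -0.226 -0.962
outer loop
vertex -4.527 1.683 -3.655
vertex -1.773 2.168 -3.326
vertex -2.899 0.587 -3.135
endloop
endfacet
facet normal -0.154 0.226 0.962
outer loop
vertex -3.179 0.996 -1.395
vertex -3.681 3.673 -2.105
vertex -4.807 2.092 -1.914
endloop
endfacet
facet normal 0.802 -0.540 0.256
outer loop
vertex -2.053 2.577 -1.585
vertex -3.179 0.996 -1.395
vertex -1.773 2.168 -3.326
endloop
endfacet
facet normal -0.155 0.226 0.962
outer loop
vertex -2.053 2.577 -1.585
vertex -3.681 3.673 -2.105
vertex -3.179 0.996 -1.395
endloop
endfacet
facet normal -0.802 0.540 -0.256
outer loop
vertex -4.807 2.092 -1.914
vertex -3.681 3.673 -2.105
vertex -4.527 1.683 -3.655
endloop
endfacet
facet normal 0.155 -0.226 -0.962
outer loop
vertex -3.401 3.264 -3.845
vertex -1.773 2.168 -3.326
vertex -4.527 1.683 -3.655
endloop
endfacet
facet normal -0.802 0.540 -0.256
outer loop
vertex -4.527 1.683 -3.655
vertex -3.681 3.673 -2.105
vertex -3.401 3.264 -3.845
endloop
endfacet
facet normal 0.577 0.811 -0.098
outer loop
vertex -3.401 3.264 -3.845
vertex -2.053 2.577 -1.585
vertex -1.773 2.168 -3.326
endloop
endfacet
facet normal 0.577 0.811 -0.098
outer loop
vertex -3.681 3.673 -2.105
vertex -2.053 2.577 -1.585
vertex -3.401 3.264 -3.845
endloop
endfacet
facet normal 0.682 -0.376 -0.628
outer loop
vertex -0.012 -4.702 -2.118
vertex -0.441 -4.13 -2.927
vertex 0.348 -3.705 -2.325
endloop
endfacet
facet normal 0.083 0.174 0.981
outer loop
vertex -0.012 -4.702 -2.118
vertex 0.348 -3.705 -2.325
vertex -1.239 -3.69 -2.193
endloop
endfacet
facet normal 0.682 -0.376 -0.628
outer loop
vertex 0.348 -3.705 -2.325
vertex -0.441 -4.13 -2.927
vertex -0.081 -3.133 -3.134
endloop
endfacet
facet normal 0.054 0.829 0.557
outer loop
vertex 0.348 -3.705 -2.325
vertex -0.081 -3.133 -3.134
vertex -1.239 -3.69 -2.193
endloop
endfacet
facet normal 0.681 -0.376 -0.628
outer loop
vertex -0.081 -3.133 -3.134
vertex -0.441 -4.13 -2.927
vertex -0.871 -3.558 -3.736
endloop
endfacet
facet normal -0.454 0.890 -0.032
outer loop
vertex -0.081 -3.133 -3.134
vertex -0.871 -3.558 -3.736
vertex -1.239 -3.69 -2.193
endloop
endfacet
facet normal 0.681 -0.376 -0.628
outer loop
vertex -0.871 -3.558 -3.736
vertex -0.441 -4.13 -2.927
vertex -1.231 -4.555 -3.53
endloop
endfacet
facet normal -0.934 0.297 -0.197
outer loop
vertex -0.871 -3.558 -3.736
vertex -1.231 -4.555 -3.53
vertex -1.239 -3.69 -2.193
endloop
endfacet
facet normal 0.682 -0.376 -0.628
outer loop
vertex -1.231 -4.555 -3.53
vertex -0.441 -4.13 -2.927
vertex -0.801 -5.127 -2.72
endloop
endfacet
facet normal -0.905 -0.359 0.227
outer loop
vertex -1.231 -4.555 -3.53
vertex -0.801 -5.127 -2.72
vertex -1.239 -3.69 -2.193
endloop
endfacet
facet normal 0.682 -0.376 -0.628
outer loop
vertex -0.801 -5.127 -2.72
vertex -0.441 -4.13 -2.927
vertex -0.012 -4.702 -2.118
endloop
endfacet
facet normal -0.396 -0.420 0.816
outer loop
vertex -0.801 -5.127 -2.72
vertex -0.012 -4.702 -2.118
vertex -1.239 -3.69 -2.193
endloop
endfacet

endsolid


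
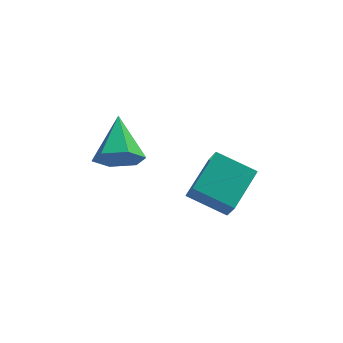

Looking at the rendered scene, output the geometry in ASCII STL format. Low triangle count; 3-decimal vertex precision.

solid 
facet normal -0.019 -0.867 -0.498
outer loop
vertex -2.573 -3.79 2.849
vertex -2.867 -3.383 2.151
vertex -2.02 -3.471 2.272
endloop
endfacet
facet normal 0.713 0.031 0.700
outer loop
vertex -2.573 -3.79 2.849
vertex -2.02 -3.471 2.272
vertex -2.833 -1.857 3.029
endloop
endfacet
facet normal -0.019 -0.867 -0.498
outer loop
vertex -2.02 -3.471 2.272
vertex -2.867 -3.383 2.151
vertex -2.315 -3.064 1.575
endloop
endfacet
facet normal 0.872 0.481 -0.088
outer loop
vertex -2.02 -3.471 2.272
vertex -2.315 -3.064 1.575
vertex -2.833 -1.857 3.029
endloop
endfacet
facet normal -0.020 -0.866 -0.499
outer loop
vertex -2.315 -3.064 1.575
vertex -2.867 -3.383 2.151
vertex -3.162 -2.975 1.454
endloop
endfacet
facet normal 0.168 0.787 -0.594
outer loop
vertex -2.315 -3.064 1.575
vertex -3.162 -2.975 1.454
vertex -2.833 -1.857 3.029
endloop
endfacet
facet normal -0.020 -0.867 -0.499
outer loop
vertex -3.162 -2.975 1.454
vertex -2.867 -3.383 2.151
vertex -3.714 -3.294 2.031
endloop
endfacet
facet normal -0.698 0.644 -0.312
outer loop
vertex -3.162 -2.975 1.454
vertex -3.714 -3.294 2.031
vertex -2.833 -1.857 3.029
endloop
endfacet
facet normal -0.020 -0.867 -0.499
outer loop
vertex -3.714 -3.294 2.031
vertex -2.867 -3.383 2.151
vertex -3.419 -3.702 2.728
endloop
endfacet
facet normal -0.857 0.195 0.477
outer loop
vertex -3.714 -3.294 2.031
vertex -3.419 -3.702 2.728
vertex -2.833 -1.857 3.029
endloop
endfacet
facet normal -0.019 -0.867 -0.498
outer loop
vertex -3.419 -3.702 2.728
vertex -2.867 -3.383 2.151
vertex -2.573 -3.79 2.849
endloop
endfacet
facet normal -0.152 -0.112 0.982
outer loop
vertex -3.419 -3.702 2.728
vertex -2.573 -3.79 2.849
vertex -2.833 -1.857 3.029
endloop
endfacet
facet normal -0.853 0.334 0.400
outer loop
vertex -0.506 -2.397 -0.283
vertex 0.343 -1.058 0.41
vertex -0.694 -1.821 -1.165
endloop
endfacet
facet normal -0.491 -0.774 -0.401
outer loop
vertex 0.637 -2.342 -1.79
vertex -0.506 -2.397 -0.283
vertex -0.694 -1.821 -1.165
endloop
endfacet
facet normal -0.853 0.334 0.400
outer loop
vertex -0.694 -1.821 -1.165
vertex 0.343 -1.058 0.41
vertex 0.155 -0.482 -0.472
endloop
endfacet
facet normal -0.176 0.538 -0.824
outer loop
vertex 0.155 -0.482 -0.472
vertex 0.637 -2.342 -1.79
vertex -0.694 -1.821 -1.165
endloop
endfacet
facet normal 0.176 -0.538 0.824
outer loop
vertex -0.506 -2.397 -0.283
vertex 1.674 -1.579 -0.215
vertex 0.343 -1.058 0.41
endloop
endfacet
facet normal -0.491 -0.774 -0.401
outer loop
vertex 0.825 -2.918 -0.908
vertex -0.506 -2.397 -0.283
vertex 0.637 -2.342 -1.79
endloop
endfacet
facet normal 0.176 -0.538 0.824
outer loop
vertex 0.825 -2.918 -0.908
vertex 1.674 -1.579 -0.215
vertex -0.506 -2.397 -0.283
endloop
endfacet
facet normal 0.491 0.774 0.401
outer loop
vertex 0.343 -1.058 0.41
vertex 1.674 -1.579 -0.215
vertex 0.155 -0.482 -0.472
endloop
endfacet
facet normal -0.176 0.538 -0.824
outer loop
vertex 1.486 -1.003 -1.097
vertex 0.637 -2.342 -1.79
vertex 0.155 -0.482 -0.472
endloop
endfacet
facet normal 0.491 0.774 0.401
outer loop
vertex 0.155 -0.482 -0.472
vertex 1.674 -1.579 -0.215
vertex 1.486 -1.003 -1.097
endloop
endfacet
facet normal 0.853 -0.334 -0.400
outer loop
vertex 1.486 -1.003 -1.097
vertex 0.825 -2.918 -0.908
vertex 0.637 -2.342 -1.79
endloop
endfacet
facet normal 0.853 -0.334 -0.400
outer loop
vertex 1.674 -1.579 -0.215
vertex 0.825 -2.918 -0.908
vertex 1.486 -1.003 -1.097
endloop
endfacet

endsolid


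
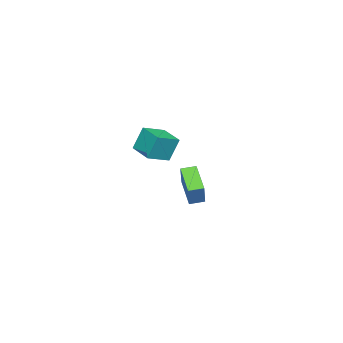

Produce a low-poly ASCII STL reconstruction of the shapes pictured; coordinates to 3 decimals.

solid 
facet normal -0.862 0.400 -0.311
outer loop
vertex 2.255 1.717 3.475
vertex 3.021 3.166 3.213
vertex 2.597 1.258 1.938
endloop
endfacet
facet normal -0.462 -0.873 0.158
outer loop
vertex 3.899 0.654 2.407
vertex 2.255 1.717 3.475
vertex 2.597 1.258 1.938
endloop
endfacet
facet normal -0.862 0.400 -0.311
outer loop
vertex 2.597 1.258 1.938
vertex 3.021 3.166 3.213
vertex 3.363 2.707 1.676
endloop
endfacet
facet normal 0.208 -0.279 -0.937
outer loop
vertex 3.363 2.707 1.676
vertex 3.899 0.654 2.407
vertex 2.597 1.258 1.938
endloop
endfacet
facet normal -0.208 0.279 0.937
outer loop
vertex 2.255 1.717 3.475
vertex 4.323 2.562 3.682
vertex 3.021 3.166 3.213
endloop
endfacet
facet normal -0.462 -0.873 0.158
outer loop
vertex 3.557 1.113 3.944
vertex 2.255 1.717 3.475
vertex 3.899 0.654 2.407
endloop
endfacet
facet normal -0.208 0.279 0.937
outer loop
vertex 3.557 1.113 3.944
vertex 4.323 2.562 3.682
vertex 2.255 1.717 3.475
endloop
endfacet
facet normal 0.462 0.873 -0.158
outer loop
vertex 3.021 3.166 3.213
vertex 4.323 2.562 3.682
vertex 3.363 2.707 1.676
endloop
endfacet
facet normal 0.208 -0.279 -0.937
outer loop
vertex 4.665 2.103 2.145
vertex 3.899 0.654 2.407
vertex 3.363 2.707 1.676
endloop
endfacet
facet normal 0.462 0.873 -0.158
outer loop
vertex 3.363 2.707 1.676
vertex 4.323 2.562 3.682
vertex 4.665 2.103 2.145
endloop
endfacet
facet normal 0.862 -0.400 0.311
outer loop
vertex 4.665 2.103 2.145
vertex 3.557 1.113 3.944
vertex 3.899 0.654 2.407
endloop
endfacet
facet normal 0.862 -0.400 0.311
outer loop
vertex 4.323 2.562 3.682
vertex 3.557 1.113 3.944
vertex 4.665 2.103 2.145
endloop
endfacet
facet normal -0.632 0.759 0.157
outer loop
vertex -4.044 0.125 -1.699
vertex -2.85 1.364 -2.885
vertex -5.055 -0.393 -3.259
endloop
endfacet
facet normal -0.571 -0.593 0.567
outer loop
vertex -4.43 -1.144 -3.415
vertex -4.044 0.125 -1.699
vertex -5.055 -0.393 -3.259
endloop
endfacet
facet normal -0.632 0.759 0.157
outer loop
vertex -5.055 -0.393 -3.259
vertex -2.85 1.364 -2.885
vertex -3.861 0.846 -4.445
endloop
endfacet
facet normal -0.524 -0.268 -0.808
outer loop
vertex -3.861 0.846 -4.445
vertex -4.43 -1.144 -3.415
vertex -5.055 -0.393 -3.259
endloop
endfacet
facet normal 0.524 0.268 0.808
outer loop
vertex -4.044 0.125 -1.699
vertex -2.225 0.613 -3.041
vertex -2.85 1.364 -2.885
endloop
endfacet
facet normal -0.571 -0.593 0.567
outer loop
vertex -3.419 -0.626 -1.855
vertex -4.044 0.125 -1.699
vertex -4.43 -1.144 -3.415
endloop
endfacet
facet normal 0.524 0.268 0.808
outer loop
vertex -3.419 -0.626 -1.855
vertex -2.225 0.613 -3.041
vertex -4.044 0.125 -1.699
endloop
endfacet
facet normal 0.571 0.593 -0.567
outer loop
vertex -2.85 1.364 -2.885
vertex -2.225 0.613 -3.041
vertex -3.861 0.846 -4.445
endloop
endfacet
facet normal -0.524 -0.268 -0.808
outer loop
vertex -3.236 0.095 -4.601
vertex -4.43 -1.144 -3.415
vertex -3.861 0.846 -4.445
endloop
endfacet
facet normal 0.571 0.593 -0.567
outer loop
vertex -3.861 0.846 -4.445
vertex -2.225 0.613 -3.041
vertex -3.236 0.095 -4.601
endloop
endfacet
facet normal 0.632 -0.759 -0.157
outer loop
vertex -3.236 0.095 -4.601
vertex -3.419 -0.626 -1.855
vertex -4.43 -1.144 -3.415
endloop
endfacet
facet normal 0.632 -0.759 -0.157
outer loop
vertex -2.225 0.613 -3.041
vertex -3.419 -0.626 -1.855
vertex -3.236 0.095 -4.601
endloop
endfacet

endsolid


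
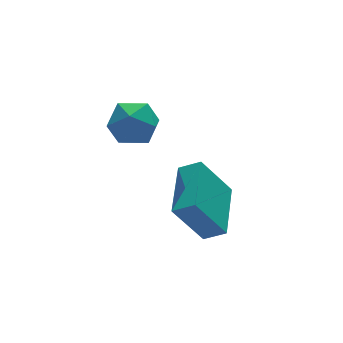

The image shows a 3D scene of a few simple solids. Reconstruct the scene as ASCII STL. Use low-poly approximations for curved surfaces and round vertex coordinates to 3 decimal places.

solid 
facet normal -0.726 0.634 0.266
outer loop
vertex -4.327 0.681 0.089
vertex -4.815 -0.049 0.496
vertex -4.18 0.459 1.019
endloop
endfacet
facet normal -0.094 0.965 0.245
outer loop
vertex -4.327 0.681 0.089
vertex -4.18 0.459 1.019
vertex -3.429 0.677 0.449
endloop
endfacet
facet normal 0.170 0.894 -0.414
outer loop
vertex -4.327 0.681 0.089
vertex -3.429 0.677 0.449
vertex -3.601 0.304 -0.427
endloop
endfacet
facet normal -0.299 0.519 -0.800
outer loop
vertex -4.327 0.681 0.089
vertex -3.601 0.304 -0.427
vertex -4.458 -0.145 -0.398
endloop
endfacet
facet normal -0.853 0.359 -0.379
outer loop
vertex -4.327 0.681 0.089
vertex -4.458 -0.145 -0.398
vertex -4.815 -0.049 0.496
endloop
endfacet
facet normal 0.345 0.630 0.696
outer loop
vertex -3.429 0.677 0.449
vertex -4.18 0.459 1.019
vertex -3.362 -0.055 1.078
endloop
endfacet
facet normal -0.677 0.094 0.730
outer loop
vertex -4.18 0.459 1.019
vertex -4.815 -0.049 0.496
vertex -4.219 -0.504 1.107
endloop
endfacet
facet normal -0.882 -0.351 -0.315
outer loop
vertex -4.815 -0.049 0.496
vertex -4.458 -0.145 -0.398
vertex -4.391 -0.877 0.231
endloop
endfacet
facet normal 0.014 -0.092 -0.996
outer loop
vertex -4.458 -0.145 -0.398
vertex -3.601 0.304 -0.427
vertex -3.64 -0.659 -0.339
endloop
endfacet
facet normal 0.773 0.515 -0.371
outer loop
vertex -3.601 0.304 -0.427
vertex -3.429 0.677 0.449
vertex -3.005 -0.151 0.184
endloop
endfacet
facet normal 0.299 -0.519 0.800
outer loop
vertex -3.493 -0.881 0.591
vertex -3.362 -0.055 1.078
vertex -4.219 -0.504 1.107
endloop
endfacet
facet normal -0.170 -0.894 0.414
outer loop
vertex -3.493 -0.881 0.591
vertex -4.219 -0.504 1.107
vertex -4.391 -0.877 0.231
endloop
endfacet
facet normal 0.094 -0.965 -0.245
outer loop
vertex -3.493 -0.881 0.591
vertex -4.391 -0.877 0.231
vertex -3.64 -0.659 -0.339
endloop
endfacet
facet normal 0.726 -0.634 -0.266
outer loop
vertex -3.493 -0.881 0.591
vertex -3.64 -0.659 -0.339
vertex -3.005 -0.151 0.184
endloop
endfacet
facet normal 0.853 -0.359 0.379
outer loop
vertex -3.493 -0.881 0.591
vertex -3.005 -0.151 0.184
vertex -3.362 -0.055 1.078
endloop
endfacet
facet normal -0.014 0.092 0.996
outer loop
vertex -4.219 -0.504 1.107
vertex -3.362 -0.055 1.078
vertex -4.18 0.459 1.019
endloop
endfacet
facet normal -0.773 -0.515 0.371
outer loop
vertex -4.391 -0.877 0.231
vertex -4.219 -0.504 1.107
vertex -4.815 -0.049 0.496
endloop
endfacet
facet normal -0.345 -0.630 -0.696
outer loop
vertex -3.64 -0.659 -0.339
vertex -4.391 -0.877 0.231
vertex -4.458 -0.145 -0.398
endloop
endfacet
facet normal 0.677 -0.094 -0.730
outer loop
vertex -3.005 -0.151 0.184
vertex -3.64 -0.659 -0.339
vertex -3.601 0.304 -0.427
endloop
endfacet
facet normal 0.882 0.351 0.315
outer loop
vertex -3.362 -0.055 1.078
vertex -3.005 -0.151 0.184
vertex -3.429 0.677 0.449
endloop
endfacet
facet normal -0.511 0.170 0.843
outer loop
vertex -3.86 -4.286 -0.436
vertex -2.769 -2.593 -0.116
vertex -4.432 -3.835 -0.874
endloop
endfacet
facet normal -0.534 -0.830 -0.157
outer loop
vertex -3.491 -4.147 -2.424
vertex -3.86 -4.286 -0.436
vertex -4.432 -3.835 -0.874
endloop
endfacet
facet normal -0.511 0.170 0.842
outer loop
vertex -4.432 -3.835 -0.874
vertex -2.769 -2.593 -0.116
vertex -3.34 -2.141 -0.554
endloop
endfacet
facet normal -0.673 0.531 -0.515
outer loop
vertex -3.34 -2.141 -0.554
vertex -3.491 -4.147 -2.424
vertex -4.432 -3.835 -0.874
endloop
endfacet
facet normal 0.673 -0.531 0.515
outer loop
vertex -3.86 -4.286 -0.436
vertex -1.828 -2.905 -1.666
vertex -2.769 -2.593 -0.116
endloop
endfacet
facet normal -0.536 -0.830 -0.157
outer loop
vertex -2.92 -4.599 -1.986
vertex -3.86 -4.286 -0.436
vertex -3.491 -4.147 -2.424
endloop
endfacet
facet normal 0.673 -0.531 0.515
outer loop
vertex -2.92 -4.599 -1.986
vertex -1.828 -2.905 -1.666
vertex -3.86 -4.286 -0.436
endloop
endfacet
facet normal 0.535 0.830 0.158
outer loop
vertex -2.769 -2.593 -0.116
vertex -1.828 -2.905 -1.666
vertex -3.34 -2.141 -0.554
endloop
endfacet
facet normal -0.673 0.531 -0.515
outer loop
vertex -2.4 -2.454 -2.104
vertex -3.491 -4.147 -2.424
vertex -3.34 -2.141 -0.554
endloop
endfacet
facet normal 0.535 0.830 0.157
outer loop
vertex -3.34 -2.141 -0.554
vertex -1.828 -2.905 -1.666
vertex -2.4 -2.454 -2.104
endloop
endfacet
facet normal 0.511 -0.170 -0.842
outer loop
vertex -2.4 -2.454 -2.104
vertex -2.92 -4.599 -1.986
vertex -3.491 -4.147 -2.424
endloop
endfacet
facet normal 0.511 -0.170 -0.843
outer loop
vertex -1.828 -2.905 -1.666
vertex -2.92 -4.599 -1.986
vertex -2.4 -2.454 -2.104
endloop
endfacet

endsolid


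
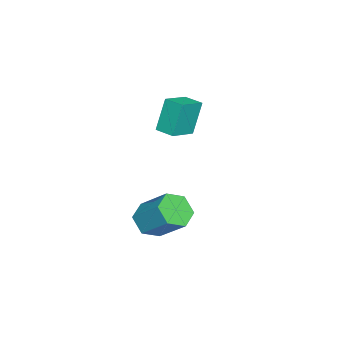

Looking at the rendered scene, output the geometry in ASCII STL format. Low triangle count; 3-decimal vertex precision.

solid 
facet normal -0.869 0.346 -0.353
outer loop
vertex -5.055 0.265 1.104
vertex -4.679 1.202 1.096
vertex -4.451 0.008 -0.636
endloop
endfacet
facet normal -0.373 -0.928 0.008
outer loop
vertex -3.121 -0.522 -0.096
vertex -5.055 0.265 1.104
vertex -4.451 0.008 -0.636
endloop
endfacet
facet normal -0.869 0.347 -0.353
outer loop
vertex -4.451 0.008 -0.636
vertex -4.679 1.202 1.096
vertex -4.074 0.945 -0.644
endloop
endfacet
facet normal 0.325 -0.139 -0.936
outer loop
vertex -4.074 0.945 -0.644
vertex -3.121 -0.522 -0.096
vertex -4.451 0.008 -0.636
endloop
endfacet
facet normal -0.325 0.138 0.936
outer loop
vertex -5.055 0.265 1.104
vertex -3.349 0.672 1.636
vertex -4.679 1.202 1.096
endloop
endfacet
facet normal -0.373 -0.928 0.007
outer loop
vertex -3.726 -0.265 1.644
vertex -5.055 0.265 1.104
vertex -3.121 -0.522 -0.096
endloop
endfacet
facet normal -0.325 0.139 0.936
outer loop
vertex -3.726 -0.265 1.644
vertex -3.349 0.672 1.636
vertex -5.055 0.265 1.104
endloop
endfacet
facet normal 0.373 0.928 -0.007
outer loop
vertex -4.679 1.202 1.096
vertex -3.349 0.672 1.636
vertex -4.074 0.945 -0.644
endloop
endfacet
facet normal 0.325 -0.138 -0.936
outer loop
vertex -2.745 0.415 -0.104
vertex -3.121 -0.522 -0.096
vertex -4.074 0.945 -0.644
endloop
endfacet
facet normal 0.373 0.928 -0.008
outer loop
vertex -4.074 0.945 -0.644
vertex -3.349 0.672 1.636
vertex -2.745 0.415 -0.104
endloop
endfacet
facet normal 0.869 -0.346 0.353
outer loop
vertex -2.745 0.415 -0.104
vertex -3.726 -0.265 1.644
vertex -3.121 -0.522 -0.096
endloop
endfacet
facet normal 0.869 -0.347 0.353
outer loop
vertex -3.349 0.672 1.636
vertex -3.726 -0.265 1.644
vertex -2.745 0.415 -0.104
endloop
endfacet
facet normal -0.260 -0.690 -0.675
outer loop
vertex 1.337 1.148 -3.923
vertex 0.986 0.594 -3.222
vertex 0.419 1.234 -3.658
endloop
endfacet
facet normal -0.130 0.718 -0.684
outer loop
vertex 1.337 1.148 -3.923
vertex 0.419 1.234 -3.658
vertex 1.845 2.501 -2.598
endloop
endfacet
facet normal -0.131 0.718 -0.683
outer loop
vertex 1.845 2.501 -2.598
vertex 0.419 1.234 -3.658
vertex 0.926 2.586 -2.333
endloop
endfacet
facet normal 0.259 0.689 0.676
outer loop
vertex 1.845 2.501 -2.598
vertex 0.926 2.586 -2.333
vertex 1.494 1.946 -1.898
endloop
endfacet
facet normal -0.258 -0.690 -0.677
outer loop
vertex 0.419 1.234 -3.658
vertex 0.986 0.594 -3.222
vertex 0.067 0.679 -2.958
endloop
endfacet
facet normal -0.894 0.436 -0.103
outer loop
vertex 0.419 1.234 -3.658
vertex 0.067 0.679 -2.958
vertex 0.926 2.586 -2.333
endloop
endfacet
facet normal -0.894 0.436 -0.103
outer loop
vertex 0.926 2.586 -2.333
vertex 0.067 0.679 -2.958
vertex 0.575 2.032 -1.633
endloop
endfacet
facet normal 0.259 0.690 0.676
outer loop
vertex 0.926 2.586 -2.333
vertex 0.575 2.032 -1.633
vertex 1.494 1.946 -1.898
endloop
endfacet
facet normal -0.258 -0.690 -0.676
outer loop
vertex 0.067 0.679 -2.958
vertex 0.986 0.594 -3.222
vertex 0.635 0.039 -2.522
endloop
endfacet
facet normal -0.764 -0.282 0.581
outer loop
vertex 0.067 0.679 -2.958
vertex 0.635 0.039 -2.522
vertex 0.575 2.032 -1.633
endloop
endfacet
facet normal -0.764 -0.282 0.581
outer loop
vertex 0.575 2.032 -1.633
vertex 0.635 0.039 -2.522
vertex 1.143 1.392 -1.197
endloop
endfacet
facet normal 0.259 0.690 0.675
outer loop
vertex 0.575 2.032 -1.633
vertex 1.143 1.392 -1.197
vertex 1.494 1.946 -1.898
endloop
endfacet
facet normal -0.259 -0.689 -0.676
outer loop
vertex 0.635 0.039 -2.522
vertex 0.986 0.594 -3.222
vertex 1.554 -0.046 -2.787
endloop
endfacet
facet normal 0.131 -0.718 0.683
outer loop
vertex 0.635 0.039 -2.522
vertex 1.554 -0.046 -2.787
vertex 1.143 1.392 -1.197
endloop
endfacet
facet normal 0.130 -0.718 0.683
outer loop
vertex 1.143 1.392 -1.197
vertex 1.554 -0.046 -2.787
vertex 2.061 1.306 -1.462
endloop
endfacet
facet normal 0.260 0.690 0.675
outer loop
vertex 1.143 1.392 -1.197
vertex 2.061 1.306 -1.462
vertex 1.494 1.946 -1.898
endloop
endfacet
facet normal -0.259 -0.690 -0.676
outer loop
vertex 1.554 -0.046 -2.787
vertex 0.986 0.594 -3.222
vertex 1.905 0.508 -3.487
endloop
endfacet
facet normal 0.894 -0.436 0.103
outer loop
vertex 1.554 -0.046 -2.787
vertex 1.905 0.508 -3.487
vertex 2.061 1.306 -1.462
endloop
endfacet
facet normal 0.894 -0.437 0.103
outer loop
vertex 2.061 1.306 -1.462
vertex 1.905 0.508 -3.487
vertex 2.413 1.861 -2.162
endloop
endfacet
facet normal 0.258 0.690 0.677
outer loop
vertex 2.061 1.306 -1.462
vertex 2.413 1.861 -2.162
vertex 1.494 1.946 -1.898
endloop
endfacet
facet normal -0.259 -0.690 -0.675
outer loop
vertex 1.905 0.508 -3.487
vertex 0.986 0.594 -3.222
vertex 1.337 1.148 -3.923
endloop
endfacet
facet normal 0.764 0.282 -0.581
outer loop
vertex 1.905 0.508 -3.487
vertex 1.337 1.148 -3.923
vertex 2.413 1.861 -2.162
endloop
endfacet
facet normal 0.764 0.282 -0.581
outer loop
vertex 2.413 1.861 -2.162
vertex 1.337 1.148 -3.923
vertex 1.845 2.501 -2.598
endloop
endfacet
facet normal 0.258 0.690 0.676
outer loop
vertex 2.413 1.861 -2.162
vertex 1.845 2.501 -2.598
vertex 1.494 1.946 -1.898
endloop
endfacet

endsolid


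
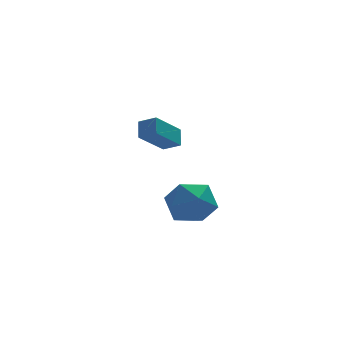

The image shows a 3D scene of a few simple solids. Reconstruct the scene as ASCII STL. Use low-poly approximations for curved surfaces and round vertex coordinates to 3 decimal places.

solid 
facet normal -0.689 0.581 -0.433
outer loop
vertex 2.894 2.73 0.131
vertex 3.115 3.455 0.752
vertex 4.237 3.39 -1.119
endloop
endfacet
facet normal -0.225 -0.741 -0.633
outer loop
vertex 4.885 2.845 -0.712
vertex 2.894 2.73 0.131
vertex 4.237 3.39 -1.119
endloop
endfacet
facet normal -0.689 0.580 -0.434
outer loop
vertex 4.237 3.39 -1.119
vertex 3.115 3.455 0.752
vertex 4.458 4.116 -0.499
endloop
endfacet
facet normal 0.688 0.339 -0.642
outer loop
vertex 4.458 4.116 -0.499
vertex 4.885 2.845 -0.712
vertex 4.237 3.39 -1.119
endloop
endfacet
facet normal -0.688 -0.339 0.641
outer loop
vertex 2.894 2.73 0.131
vertex 3.763 2.91 1.159
vertex 3.115 3.455 0.752
endloop
endfacet
facet normal -0.225 -0.741 -0.633
outer loop
vertex 3.542 2.184 0.539
vertex 2.894 2.73 0.131
vertex 4.885 2.845 -0.712
endloop
endfacet
facet normal -0.689 -0.338 0.641
outer loop
vertex 3.542 2.184 0.539
vertex 3.763 2.91 1.159
vertex 2.894 2.73 0.131
endloop
endfacet
facet normal 0.225 0.741 0.633
outer loop
vertex 3.115 3.455 0.752
vertex 3.763 2.91 1.159
vertex 4.458 4.116 -0.499
endloop
endfacet
facet normal 0.689 0.339 -0.641
outer loop
vertex 5.106 3.57 -0.091
vertex 4.885 2.845 -0.712
vertex 4.458 4.116 -0.499
endloop
endfacet
facet normal 0.225 0.741 0.633
outer loop
vertex 4.458 4.116 -0.499
vertex 3.763 2.91 1.159
vertex 5.106 3.57 -0.091
endloop
endfacet
facet normal 0.689 -0.581 0.433
outer loop
vertex 5.106 3.57 -0.091
vertex 3.542 2.184 0.539
vertex 4.885 2.845 -0.712
endloop
endfacet
facet normal 0.689 -0.580 0.434
outer loop
vertex 3.763 2.91 1.159
vertex 3.542 2.184 0.539
vertex 5.106 3.57 -0.091
endloop
endfacet
facet normal -0.442 0.676 0.589
outer loop
vertex 3.904 -0.965 -1.144
vertex 2.784 -1.325 -1.571
vertex 3.278 -1.88 -0.564
endloop
endfacet
facet normal 0.167 0.444 0.880
outer loop
vertex 3.904 -0.965 -1.144
vertex 3.278 -1.88 -0.564
vertex 4.511 -1.984 -0.745
endloop
endfacet
facet normal 0.697 0.580 0.422
outer loop
vertex 3.904 -0.965 -1.144
vertex 4.511 -1.984 -0.745
vertex 4.78 -1.494 -1.864
endloop
endfacet
facet normal 0.415 0.897 -0.153
outer loop
vertex 3.904 -0.965 -1.144
vertex 4.78 -1.494 -1.864
vertex 3.713 -1.087 -2.375
endloop
endfacet
facet normal -0.288 0.956 -0.050
outer loop
vertex 3.904 -0.965 -1.144
vertex 3.713 -1.087 -2.375
vertex 2.784 -1.325 -1.571
endloop
endfacet
facet normal 0.118 -0.263 0.957
outer loop
vertex 4.511 -1.984 -0.745
vertex 3.278 -1.88 -0.564
vertex 3.767 -2.973 -0.925
endloop
endfacet
facet normal -0.866 0.112 0.487
outer loop
vertex 3.278 -1.88 -0.564
vertex 2.784 -1.325 -1.571
vertex 2.7 -2.566 -1.436
endloop
endfacet
facet normal -0.618 0.565 -0.547
outer loop
vertex 2.784 -1.325 -1.571
vertex 3.713 -1.087 -2.375
vertex 2.969 -2.076 -2.555
endloop
endfacet
facet normal 0.521 0.469 -0.714
outer loop
vertex 3.713 -1.087 -2.375
vertex 4.78 -1.494 -1.864
vertex 4.202 -2.18 -2.736
endloop
endfacet
facet normal 0.975 -0.043 0.216
outer loop
vertex 4.78 -1.494 -1.864
vertex 4.511 -1.984 -0.745
vertex 4.696 -2.735 -1.729
endloop
endfacet
facet normal -0.415 -0.897 0.153
outer loop
vertex 3.576 -3.095 -2.156
vertex 3.767 -2.973 -0.925
vertex 2.7 -2.566 -1.436
endloop
endfacet
facet normal -0.697 -0.580 -0.422
outer loop
vertex 3.576 -3.095 -2.156
vertex 2.7 -2.566 -1.436
vertex 2.969 -2.076 -2.555
endloop
endfacet
facet normal -0.167 -0.444 -0.880
outer loop
vertex 3.576 -3.095 -2.156
vertex 2.969 -2.076 -2.555
vertex 4.202 -2.18 -2.736
endloop
endfacet
facet normal 0.442 -0.676 -0.589
outer loop
vertex 3.576 -3.095 -2.156
vertex 4.202 -2.18 -2.736
vertex 4.696 -2.735 -1.729
endloop
endfacet
facet normal 0.288 -0.956 0.050
outer loop
vertex 3.576 -3.095 -2.156
vertex 4.696 -2.735 -1.729
vertex 3.767 -2.973 -0.925
endloop
endfacet
facet normal -0.521 -0.469 0.714
outer loop
vertex 2.7 -2.566 -1.436
vertex 3.767 -2.973 -0.925
vertex 3.278 -1.88 -0.564
endloop
endfacet
facet normal -0.975 0.043 -0.216
outer loop
vertex 2.969 -2.076 -2.555
vertex 2.7 -2.566 -1.436
vertex 2.784 -1.325 -1.571
endloop
endfacet
facet normal -0.118 0.263 -0.957
outer loop
vertex 4.202 -2.18 -2.736
vertex 2.969 -2.076 -2.555
vertex 3.713 -1.087 -2.375
endloop
endfacet
facet normal 0.866 -0.112 -0.487
outer loop
vertex 4.696 -2.735 -1.729
vertex 4.202 -2.18 -2.736
vertex 4.78 -1.494 -1.864
endloop
endfacet
facet normal 0.618 -0.565 0.547
outer loop
vertex 3.767 -2.973 -0.925
vertex 4.696 -2.735 -1.729
vertex 4.511 -1.984 -0.745
endloop
endfacet

endsolid


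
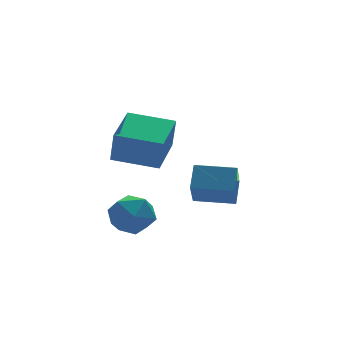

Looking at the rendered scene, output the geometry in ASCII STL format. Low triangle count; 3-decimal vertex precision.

solid 
facet normal -0.808 0.571 0.147
outer loop
vertex -2.088 -2.101 -0.456
vertex -1.068 -0.742 -0.13
vertex -2.097 -1.802 -1.67
endloop
endfacet
facet normal -0.589 -0.786 -0.189
outer loop
vertex -0.772 -2.738 -1.91
vertex -2.088 -2.101 -0.456
vertex -2.097 -1.802 -1.67
endloop
endfacet
facet normal -0.808 0.571 0.147
outer loop
vertex -2.097 -1.802 -1.67
vertex -1.068 -0.742 -0.13
vertex -1.077 -0.443 -1.344
endloop
endfacet
facet normal -0.007 0.239 -0.971
outer loop
vertex -1.077 -0.443 -1.344
vertex -0.772 -2.738 -1.91
vertex -2.097 -1.802 -1.67
endloop
endfacet
facet normal 0.007 -0.239 0.971
outer loop
vertex -2.088 -2.101 -0.456
vertex 0.257 -1.678 -0.37
vertex -1.068 -0.742 -0.13
endloop
endfacet
facet normal -0.589 -0.786 -0.189
outer loop
vertex -0.763 -3.037 -0.696
vertex -2.088 -2.101 -0.456
vertex -0.772 -2.738 -1.91
endloop
endfacet
facet normal 0.007 -0.239 0.971
outer loop
vertex -0.763 -3.037 -0.696
vertex 0.257 -1.678 -0.37
vertex -2.088 -2.101 -0.456
endloop
endfacet
facet normal 0.589 0.786 0.189
outer loop
vertex -1.068 -0.742 -0.13
vertex 0.257 -1.678 -0.37
vertex -1.077 -0.443 -1.344
endloop
endfacet
facet normal -0.007 0.239 -0.971
outer loop
vertex 0.248 -1.379 -1.584
vertex -0.772 -2.738 -1.91
vertex -1.077 -0.443 -1.344
endloop
endfacet
facet normal 0.589 0.786 0.189
outer loop
vertex -1.077 -0.443 -1.344
vertex 0.257 -1.678 -0.37
vertex 0.248 -1.379 -1.584
endloop
endfacet
facet normal 0.808 -0.571 -0.147
outer loop
vertex 0.248 -1.379 -1.584
vertex -0.763 -3.037 -0.696
vertex -0.772 -2.738 -1.91
endloop
endfacet
facet normal 0.808 -0.571 -0.147
outer loop
vertex 0.257 -1.678 -0.37
vertex -0.763 -3.037 -0.696
vertex 0.248 -1.379 -1.584
endloop
endfacet
facet normal -0.939 0.171 0.298
outer loop
vertex -2.322 -2.097 -3.805
vertex -2.533 -2.96 -3.976
vertex -2.23 -2.722 -3.158
endloop
endfacet
facet normal -0.480 0.596 0.644
outer loop
vertex -2.322 -2.097 -3.805
vertex -2.23 -2.722 -3.158
vertex -1.594 -2.089 -3.269
endloop
endfacet
facet normal -0.126 0.980 0.156
outer loop
vertex -2.322 -2.097 -3.805
vertex -1.594 -2.089 -3.269
vertex -1.504 -1.936 -4.156
endloop
endfacet
facet normal -0.366 0.792 -0.489
outer loop
vertex -2.322 -2.097 -3.805
vertex -1.504 -1.936 -4.156
vertex -2.085 -2.474 -4.592
endloop
endfacet
facet normal -0.868 0.292 -0.401
outer loop
vertex -2.322 -2.097 -3.805
vertex -2.085 -2.474 -4.592
vertex -2.533 -2.96 -3.976
endloop
endfacet
facet normal -0.010 0.182 0.983
outer loop
vertex -1.594 -2.089 -3.269
vertex -2.23 -2.722 -3.158
vertex -1.355 -2.946 -3.108
endloop
endfacet
facet normal -0.751 -0.505 0.425
outer loop
vertex -2.23 -2.722 -3.158
vertex -2.533 -2.96 -3.976
vertex -1.936 -3.484 -3.544
endloop
endfacet
facet normal -0.636 -0.310 -0.707
outer loop
vertex -2.533 -2.96 -3.976
vertex -2.085 -2.474 -4.592
vertex -1.846 -3.331 -4.431
endloop
endfacet
facet normal 0.176 0.498 -0.849
outer loop
vertex -2.085 -2.474 -4.592
vertex -1.504 -1.936 -4.156
vertex -1.21 -2.698 -4.542
endloop
endfacet
facet normal 0.563 0.803 0.196
outer loop
vertex -1.504 -1.936 -4.156
vertex -1.594 -2.089 -3.269
vertex -0.907 -2.46 -3.724
endloop
endfacet
facet normal 0.366 -0.792 0.489
outer loop
vertex -1.118 -3.323 -3.895
vertex -1.355 -2.946 -3.108
vertex -1.936 -3.484 -3.544
endloop
endfacet
facet normal 0.126 -0.980 -0.156
outer loop
vertex -1.118 -3.323 -3.895
vertex -1.936 -3.484 -3.544
vertex -1.846 -3.331 -4.431
endloop
endfacet
facet normal 0.480 -0.596 -0.644
outer loop
vertex -1.118 -3.323 -3.895
vertex -1.846 -3.331 -4.431
vertex -1.21 -2.698 -4.542
endloop
endfacet
facet normal 0.939 -0.171 -0.298
outer loop
vertex -1.118 -3.323 -3.895
vertex -1.21 -2.698 -4.542
vertex -0.907 -2.46 -3.724
endloop
endfacet
facet normal 0.868 -0.292 0.401
outer loop
vertex -1.118 -3.323 -3.895
vertex -0.907 -2.46 -3.724
vertex -1.355 -2.946 -3.108
endloop
endfacet
facet normal -0.176 -0.498 0.849
outer loop
vertex -1.936 -3.484 -3.544
vertex -1.355 -2.946 -3.108
vertex -2.23 -2.722 -3.158
endloop
endfacet
facet normal -0.563 -0.803 -0.196
outer loop
vertex -1.846 -3.331 -4.431
vertex -1.936 -3.484 -3.544
vertex -2.533 -2.96 -3.976
endloop
endfacet
facet normal 0.010 -0.182 -0.983
outer loop
vertex -1.21 -2.698 -4.542
vertex -1.846 -3.331 -4.431
vertex -2.085 -2.474 -4.592
endloop
endfacet
facet normal 0.751 0.505 -0.425
outer loop
vertex -0.907 -2.46 -3.724
vertex -1.21 -2.698 -4.542
vertex -1.504 -1.936 -4.156
endloop
endfacet
facet normal 0.636 0.310 0.707
outer loop
vertex -1.355 -2.946 -3.108
vertex -0.907 -2.46 -3.724
vertex -1.594 -2.089 -3.269
endloop
endfacet
facet normal -0.857 0.515 0.031
outer loop
vertex 1.226 -0.923 -2.88
vertex 1.716 -0.042 -3.978
vertex 0.805 -1.581 -3.596
endloop
endfacet
facet normal -0.329 -0.591 0.737
outer loop
vertex 2.064 -2.338 -3.642
vertex 1.226 -0.923 -2.88
vertex 0.805 -1.581 -3.596
endloop
endfacet
facet normal -0.857 0.515 0.031
outer loop
vertex 0.805 -1.581 -3.596
vertex 1.716 -0.042 -3.978
vertex 1.294 -0.701 -4.694
endloop
endfacet
facet normal -0.398 -0.621 -0.675
outer loop
vertex 1.294 -0.701 -4.694
vertex 2.064 -2.338 -3.642
vertex 0.805 -1.581 -3.596
endloop
endfacet
facet normal 0.398 0.621 0.676
outer loop
vertex 1.226 -0.923 -2.88
vertex 2.975 -0.799 -4.024
vertex 1.716 -0.042 -3.978
endloop
endfacet
facet normal -0.328 -0.591 0.737
outer loop
vertex 2.486 -1.679 -2.926
vertex 1.226 -0.923 -2.88
vertex 2.064 -2.338 -3.642
endloop
endfacet
facet normal 0.398 0.621 0.675
outer loop
vertex 2.486 -1.679 -2.926
vertex 2.975 -0.799 -4.024
vertex 1.226 -0.923 -2.88
endloop
endfacet
facet normal 0.328 0.591 -0.737
outer loop
vertex 1.716 -0.042 -3.978
vertex 2.975 -0.799 -4.024
vertex 1.294 -0.701 -4.694
endloop
endfacet
facet normal -0.397 -0.621 -0.676
outer loop
vertex 2.554 -1.457 -4.74
vertex 2.064 -2.338 -3.642
vertex 1.294 -0.701 -4.694
endloop
endfacet
facet normal 0.328 0.592 -0.737
outer loop
vertex 1.294 -0.701 -4.694
vertex 2.975 -0.799 -4.024
vertex 2.554 -1.457 -4.74
endloop
endfacet
facet normal 0.857 -0.515 -0.031
outer loop
vertex 2.554 -1.457 -4.74
vertex 2.486 -1.679 -2.926
vertex 2.064 -2.338 -3.642
endloop
endfacet
facet normal 0.857 -0.515 -0.031
outer loop
vertex 2.975 -0.799 -4.024
vertex 2.486 -1.679 -2.926
vertex 2.554 -1.457 -4.74
endloop
endfacet

endsolid
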